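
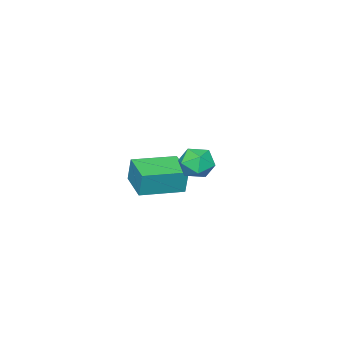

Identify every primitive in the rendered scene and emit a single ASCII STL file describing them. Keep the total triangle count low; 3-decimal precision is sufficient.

solid 
facet normal -0.498 -0.857 0.135
outer loop
vertex -2.116 -2.106 0.598
vertex -3.616 -1.255 0.466
vertex -2.117 -2.267 -0.43
endloop
endfacet
facet normal 0.867 -0.493 0.076
outer loop
vertex -1.464 -1.145 -0.606
vertex -2.116 -2.106 0.598
vertex -2.117 -2.267 -0.43
endloop
endfacet
facet normal -0.498 -0.857 0.135
outer loop
vertex -2.117 -2.267 -0.43
vertex -3.616 -1.255 0.466
vertex -3.617 -1.416 -0.562
endloop
endfacet
facet normal -0.001 -0.155 -0.988
outer loop
vertex -3.617 -1.416 -0.562
vertex -1.464 -1.145 -0.606
vertex -2.117 -2.267 -0.43
endloop
endfacet
facet normal 0.001 0.155 0.988
outer loop
vertex -2.116 -2.106 0.598
vertex -2.963 -0.133 0.29
vertex -3.616 -1.255 0.466
endloop
endfacet
facet normal 0.867 -0.493 0.076
outer loop
vertex -1.463 -0.984 0.422
vertex -2.116 -2.106 0.598
vertex -1.464 -1.145 -0.606
endloop
endfacet
facet normal 0.001 0.155 0.988
outer loop
vertex -1.463 -0.984 0.422
vertex -2.963 -0.133 0.29
vertex -2.116 -2.106 0.598
endloop
endfacet
facet normal -0.867 0.493 -0.076
outer loop
vertex -3.616 -1.255 0.466
vertex -2.963 -0.133 0.29
vertex -3.617 -1.416 -0.562
endloop
endfacet
facet normal -0.001 -0.155 -0.988
outer loop
vertex -2.964 -0.294 -0.738
vertex -1.464 -1.145 -0.606
vertex -3.617 -1.416 -0.562
endloop
endfacet
facet normal -0.867 0.493 -0.076
outer loop
vertex -3.617 -1.416 -0.562
vertex -2.963 -0.133 0.29
vertex -2.964 -0.294 -0.738
endloop
endfacet
facet normal 0.498 0.857 -0.135
outer loop
vertex -2.964 -0.294 -0.738
vertex -1.463 -0.984 0.422
vertex -1.464 -1.145 -0.606
endloop
endfacet
facet normal 0.498 0.857 -0.135
outer loop
vertex -2.963 -0.133 0.29
vertex -1.463 -0.984 0.422
vertex -2.964 -0.294 -0.738
endloop
endfacet
facet normal -0.071 0.128 0.989
outer loop
vertex 0.33 3.176 3.551
vertex -0.335 2.978 3.529
vertex 0.164 2.506 3.626
endloop
endfacet
facet normal 0.594 -0.057 0.803
outer loop
vertex 0.33 3.176 3.551
vertex 0.164 2.506 3.626
vertex 0.709 2.688 3.236
endloop
endfacet
facet normal 0.836 0.429 0.341
outer loop
vertex 0.33 3.176 3.551
vertex 0.709 2.688 3.236
vertex 0.547 3.272 2.899
endloop
endfacet
facet normal 0.323 0.915 0.242
outer loop
vertex 0.33 3.176 3.551
vertex 0.547 3.272 2.899
vertex -0.099 3.452 3.08
endloop
endfacet
facet normal -0.238 0.728 0.643
outer loop
vertex 0.33 3.176 3.551
vertex -0.099 3.452 3.08
vertex -0.335 2.978 3.529
endloop
endfacet
facet normal 0.562 -0.684 0.466
outer loop
vertex 0.709 2.688 3.236
vertex 0.164 2.506 3.626
vertex 0.279 2.188 3.02
endloop
endfacet
facet normal -0.514 -0.385 0.767
outer loop
vertex 0.164 2.506 3.626
vertex -0.335 2.978 3.529
vertex -0.367 2.368 3.201
endloop
endfacet
facet normal -0.784 0.585 0.206
outer loop
vertex -0.335 2.978 3.529
vertex -0.099 3.452 3.08
vertex -0.529 2.952 2.864
endloop
endfacet
facet normal 0.123 0.888 -0.443
outer loop
vertex -0.099 3.452 3.08
vertex 0.547 3.272 2.899
vertex 0.016 3.134 2.474
endloop
endfacet
facet normal 0.954 0.102 -0.282
outer loop
vertex 0.547 3.272 2.899
vertex 0.709 2.688 3.236
vertex 0.515 2.662 2.571
endloop
endfacet
facet normal -0.323 -0.915 -0.242
outer loop
vertex -0.15 2.464 2.549
vertex 0.279 2.188 3.02
vertex -0.367 2.368 3.201
endloop
endfacet
facet normal -0.836 -0.429 -0.341
outer loop
vertex -0.15 2.464 2.549
vertex -0.367 2.368 3.201
vertex -0.529 2.952 2.864
endloop
endfacet
facet normal -0.594 0.057 -0.803
outer loop
vertex -0.15 2.464 2.549
vertex -0.529 2.952 2.864
vertex 0.016 3.134 2.474
endloop
endfacet
facet normal 0.071 -0.128 -0.989
outer loop
vertex -0.15 2.464 2.549
vertex 0.016 3.134 2.474
vertex 0.515 2.662 2.571
endloop
endfacet
facet normal 0.238 -0.728 -0.643
outer loop
vertex -0.15 2.464 2.549
vertex 0.515 2.662 2.571
vertex 0.279 2.188 3.02
endloop
endfacet
facet normal -0.123 -0.888 0.443
outer loop
vertex -0.367 2.368 3.201
vertex 0.279 2.188 3.02
vertex 0.164 2.506 3.626
endloop
endfacet
facet normal -0.954 -0.102 0.282
outer loop
vertex -0.529 2.952 2.864
vertex -0.367 2.368 3.201
vertex -0.335 2.978 3.529
endloop
endfacet
facet normal -0.562 0.684 -0.466
outer loop
vertex 0.016 3.134 2.474
vertex -0.529 2.952 2.864
vertex -0.099 3.452 3.08
endloop
endfacet
facet normal 0.514 0.385 -0.767
outer loop
vertex 0.515 2.662 2.571
vertex 0.016 3.134 2.474
vertex 0.547 3.272 2.899
endloop
endfacet
facet normal 0.784 -0.585 -0.206
outer loop
vertex 0.279 2.188 3.02
vertex 0.515 2.662 2.571
vertex 0.709 2.688 3.236
endloop
endfacet

endsolid


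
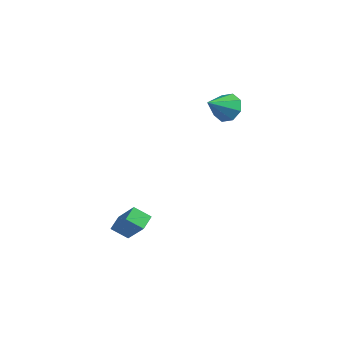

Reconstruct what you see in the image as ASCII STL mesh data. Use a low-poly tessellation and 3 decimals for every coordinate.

solid 
facet normal -0.649 0.120 -0.751
outer loop
vertex 0.459 -2.348 -3.804
vertex 0.215 -1.498 -3.457
vertex 1.246 -1.875 -4.409
endloop
endfacet
facet normal 0.257 -0.895 -0.365
outer loop
vertex 2.585 -2.122 -2.863
vertex 0.459 -2.348 -3.804
vertex 1.246 -1.875 -4.409
endloop
endfacet
facet normal -0.649 0.121 -0.751
outer loop
vertex 1.246 -1.875 -4.409
vertex 0.215 -1.498 -3.457
vertex 1.003 -1.025 -4.062
endloop
endfacet
facet normal 0.715 0.429 -0.551
outer loop
vertex 1.003 -1.025 -4.062
vertex 2.585 -2.122 -2.863
vertex 1.246 -1.875 -4.409
endloop
endfacet
facet normal -0.715 -0.430 0.551
outer loop
vertex 0.459 -2.348 -3.804
vertex 1.554 -1.745 -1.911
vertex 0.215 -1.498 -3.457
endloop
endfacet
facet normal 0.257 -0.895 -0.365
outer loop
vertex 1.797 -2.595 -2.258
vertex 0.459 -2.348 -3.804
vertex 2.585 -2.122 -2.863
endloop
endfacet
facet normal -0.716 -0.429 0.551
outer loop
vertex 1.797 -2.595 -2.258
vertex 1.554 -1.745 -1.911
vertex 0.459 -2.348 -3.804
endloop
endfacet
facet normal -0.257 0.895 0.365
outer loop
vertex 0.215 -1.498 -3.457
vertex 1.554 -1.745 -1.911
vertex 1.003 -1.025 -4.062
endloop
endfacet
facet normal 0.715 0.430 -0.551
outer loop
vertex 2.341 -1.272 -2.516
vertex 2.585 -2.122 -2.863
vertex 1.003 -1.025 -4.062
endloop
endfacet
facet normal -0.257 0.895 0.365
outer loop
vertex 1.003 -1.025 -4.062
vertex 1.554 -1.745 -1.911
vertex 2.341 -1.272 -2.516
endloop
endfacet
facet normal 0.649 -0.120 0.751
outer loop
vertex 2.341 -1.272 -2.516
vertex 1.797 -2.595 -2.258
vertex 2.585 -2.122 -2.863
endloop
endfacet
facet normal 0.650 -0.121 0.751
outer loop
vertex 1.554 -1.745 -1.911
vertex 1.797 -2.595 -2.258
vertex 2.341 -1.272 -2.516
endloop
endfacet
facet normal 0.108 0.817 -0.566
outer loop
vertex 3.293 4.525 3.931
vertex 2.702 4.156 3.285
vertex 2.599 4.703 4.055
endloop
endfacet
facet normal 0.196 0.083 0.977
outer loop
vertex 3.293 4.525 3.931
vertex 2.599 4.703 4.055
vertex 2.518 2.784 4.235
endloop
endfacet
facet normal 0.111 0.817 -0.566
outer loop
vertex 2.599 4.703 4.055
vertex 2.702 4.156 3.285
vertex 1.966 4.562 3.727
endloop
endfacet
facet normal -0.475 0.102 0.874
outer loop
vertex 2.599 4.703 4.055
vertex 1.966 4.562 3.727
vertex 2.518 2.784 4.235
endloop
endfacet
facet normal 0.110 0.817 -0.566
outer loop
vertex 1.966 4.562 3.727
vertex 2.702 4.156 3.285
vertex 1.763 4.183 3.141
endloop
endfacet
facet normal -0.896 -0.160 0.414
outer loop
vertex 1.966 4.562 3.727
vertex 1.763 4.183 3.141
vertex 2.518 2.784 4.235
endloop
endfacet
facet normal 0.110 0.817 -0.566
outer loop
vertex 1.763 4.183 3.141
vertex 2.702 4.156 3.285
vertex 2.111 3.788 2.639
endloop
endfacet
facet normal -0.823 -0.551 -0.137
outer loop
vertex 1.763 4.183 3.141
vertex 2.111 3.788 2.639
vertex 2.518 2.784 4.235
endloop
endfacet
facet normal 0.109 0.818 -0.565
outer loop
vertex 2.111 3.788 2.639
vertex 2.702 4.156 3.285
vertex 2.805 3.61 2.515
endloop
endfacet
facet normal -0.297 -0.841 -0.453
outer loop
vertex 2.111 3.788 2.639
vertex 2.805 3.61 2.515
vertex 2.518 2.784 4.235
endloop
endfacet
facet normal 0.110 0.818 -0.565
outer loop
vertex 2.805 3.61 2.515
vertex 2.702 4.156 3.285
vertex 3.438 3.751 2.842
endloop
endfacet
facet normal 0.372 -0.859 -0.351
outer loop
vertex 2.805 3.61 2.515
vertex 3.438 3.751 2.842
vertex 2.518 2.784 4.235
endloop
endfacet
facet normal 0.109 0.817 -0.566
outer loop
vertex 3.438 3.751 2.842
vertex 2.702 4.156 3.285
vertex 3.641 4.13 3.429
endloop
endfacet
facet normal 0.795 -0.597 0.111
outer loop
vertex 3.438 3.751 2.842
vertex 3.641 4.13 3.429
vertex 2.518 2.784 4.235
endloop
endfacet
facet normal 0.110 0.817 -0.567
outer loop
vertex 3.641 4.13 3.429
vertex 2.702 4.156 3.285
vertex 3.293 4.525 3.931
endloop
endfacet
facet normal 0.721 -0.205 0.662
outer loop
vertex 3.641 4.13 3.429
vertex 3.293 4.525 3.931
vertex 2.518 2.784 4.235
endloop
endfacet

endsolid


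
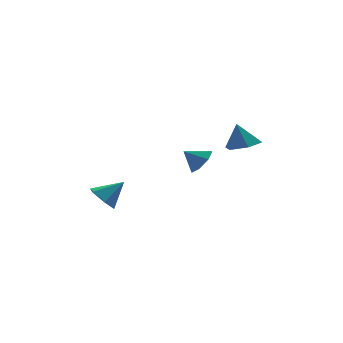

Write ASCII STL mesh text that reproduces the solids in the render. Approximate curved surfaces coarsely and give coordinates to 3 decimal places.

solid 
facet normal -0.759 -0.011 -0.651
outer loop
vertex -3.4 2.474 -3.059
vertex -3.815 3.102 -2.585
vertex -3.258 3.334 -3.239
endloop
endfacet
facet normal 0.909 -0.224 -0.351
outer loop
vertex -3.4 2.474 -3.059
vertex -3.258 3.334 -3.239
vertex -2.685 3.118 -1.615
endloop
endfacet
facet normal -0.759 -0.011 -0.651
outer loop
vertex -3.258 3.334 -3.239
vertex -3.815 3.102 -2.585
vertex -3.673 3.962 -2.765
endloop
endfacet
facet normal 0.752 0.634 -0.181
outer loop
vertex -3.258 3.334 -3.239
vertex -3.673 3.962 -2.765
vertex -2.685 3.118 -1.615
endloop
endfacet
facet normal -0.759 -0.011 -0.651
outer loop
vertex -3.673 3.962 -2.765
vertex -3.815 3.102 -2.585
vertex -4.231 3.731 -2.111
endloop
endfacet
facet normal 0.192 0.863 0.468
outer loop
vertex -3.673 3.962 -2.765
vertex -4.231 3.731 -2.111
vertex -2.685 3.118 -1.615
endloop
endfacet
facet normal -0.759 -0.011 -0.651
outer loop
vertex -4.231 3.731 -2.111
vertex -3.815 3.102 -2.585
vertex -4.373 2.871 -1.931
endloop
endfacet
facet normal -0.212 0.234 0.949
outer loop
vertex -4.231 3.731 -2.111
vertex -4.373 2.871 -1.931
vertex -2.685 3.118 -1.615
endloop
endfacet
facet normal -0.759 -0.010 -0.651
outer loop
vertex -4.373 2.871 -1.931
vertex -3.815 3.102 -2.585
vertex -3.958 2.243 -2.405
endloop
endfacet
facet normal -0.055 -0.624 0.779
outer loop
vertex -4.373 2.871 -1.931
vertex -3.958 2.243 -2.405
vertex -2.685 3.118 -1.615
endloop
endfacet
facet normal -0.759 -0.010 -0.651
outer loop
vertex -3.958 2.243 -2.405
vertex -3.815 3.102 -2.585
vertex -3.4 2.474 -3.059
endloop
endfacet
facet normal 0.506 -0.853 0.130
outer loop
vertex -3.958 2.243 -2.405
vertex -3.4 2.474 -3.059
vertex -2.685 3.118 -1.615
endloop
endfacet
facet normal 0.739 -0.272 -0.617
outer loop
vertex 1.706 3.225 -0.176
vertex 1.17 2.689 -0.582
vertex 1.332 3.516 -0.752
endloop
endfacet
facet normal -0.053 0.877 0.478
outer loop
vertex 1.706 3.225 -0.176
vertex 1.332 3.516 -0.752
vertex 0.35 2.991 0.102
endloop
endfacet
facet normal 0.739 -0.271 -0.616
outer loop
vertex 1.332 3.516 -0.752
vertex 1.17 2.689 -0.582
vertex 0.836 3.185 -1.201
endloop
endfacet
facet normal -0.513 0.856 -0.064
outer loop
vertex 1.332 3.516 -0.752
vertex 0.836 3.185 -1.201
vertex 0.35 2.991 0.102
endloop
endfacet
facet normal 0.739 -0.272 -0.616
outer loop
vertex 0.836 3.185 -1.201
vertex 1.17 2.689 -0.582
vertex 0.592 2.48 -1.183
endloop
endfacet
facet normal -0.906 0.306 -0.292
outer loop
vertex 0.836 3.185 -1.201
vertex 0.592 2.48 -1.183
vertex 0.35 2.991 0.102
endloop
endfacet
facet normal 0.739 -0.273 -0.616
outer loop
vertex 0.592 2.48 -1.183
vertex 1.17 2.689 -0.582
vertex 0.782 1.933 -0.713
endloop
endfacet
facet normal -0.934 -0.355 -0.035
outer loop
vertex 0.592 2.48 -1.183
vertex 0.782 1.933 -0.713
vertex 0.35 2.991 0.102
endloop
endfacet
facet normal 0.738 -0.272 -0.617
outer loop
vertex 0.782 1.933 -0.713
vertex 1.17 2.689 -0.582
vertex 1.265 1.955 -0.145
endloop
endfacet
facet normal -0.577 -0.633 0.516
outer loop
vertex 0.782 1.933 -0.713
vertex 1.265 1.955 -0.145
vertex 0.35 2.991 0.102
endloop
endfacet
facet normal 0.739 -0.271 -0.616
outer loop
vertex 1.265 1.955 -0.145
vertex 1.17 2.689 -0.582
vertex 1.676 2.53 0.095
endloop
endfacet
facet normal -0.106 -0.318 0.942
outer loop
vertex 1.265 1.955 -0.145
vertex 1.676 2.53 0.095
vertex 0.35 2.991 0.102
endloop
endfacet
facet normal 0.739 -0.272 -0.616
outer loop
vertex 1.676 2.53 0.095
vertex 1.17 2.689 -0.582
vertex 1.706 3.225 -0.176
endloop
endfacet
facet normal 0.128 0.355 0.926
outer loop
vertex 1.676 2.53 0.095
vertex 1.706 3.225 -0.176
vertex 0.35 2.991 0.102
endloop
endfacet
facet normal 0.178 -0.263 -0.948
outer loop
vertex 3.785 1.864 0.875
vertex 2.912 1.47 0.82
vertex 3.037 2.393 0.588
endloop
endfacet
facet normal 0.422 0.814 0.401
outer loop
vertex 3.785 1.864 0.875
vertex 3.037 2.393 0.588
vertex 2.668 1.83 2.12
endloop
endfacet
facet normal 0.177 -0.262 -0.949
outer loop
vertex 3.037 2.393 0.588
vertex 2.912 1.47 0.82
vertex 2.164 1.999 0.534
endloop
endfacet
facet normal -0.412 0.883 0.225
outer loop
vertex 3.037 2.393 0.588
vertex 2.164 1.999 0.534
vertex 2.668 1.83 2.12
endloop
endfacet
facet normal 0.177 -0.263 -0.949
outer loop
vertex 2.164 1.999 0.534
vertex 2.912 1.47 0.82
vertex 2.038 1.076 0.766
endloop
endfacet
facet normal -0.926 0.206 0.316
outer loop
vertex 2.164 1.999 0.534
vertex 2.038 1.076 0.766
vertex 2.668 1.83 2.12
endloop
endfacet
facet normal 0.177 -0.263 -0.948
outer loop
vertex 2.038 1.076 0.766
vertex 2.912 1.47 0.82
vertex 2.787 0.547 1.053
endloop
endfacet
facet normal -0.606 -0.541 0.583
outer loop
vertex 2.038 1.076 0.766
vertex 2.787 0.547 1.053
vertex 2.668 1.83 2.12
endloop
endfacet
facet normal 0.178 -0.263 -0.948
outer loop
vertex 2.787 0.547 1.053
vertex 2.912 1.47 0.82
vertex 3.66 0.941 1.107
endloop
endfacet
facet normal 0.228 -0.610 0.759
outer loop
vertex 2.787 0.547 1.053
vertex 3.66 0.941 1.107
vertex 2.668 1.83 2.12
endloop
endfacet
facet normal 0.178 -0.263 -0.948
outer loop
vertex 3.66 0.941 1.107
vertex 2.912 1.47 0.82
vertex 3.785 1.864 0.875
endloop
endfacet
facet normal 0.742 0.067 0.667
outer loop
vertex 3.66 0.941 1.107
vertex 3.785 1.864 0.875
vertex 2.668 1.83 2.12
endloop
endfacet

endsolid


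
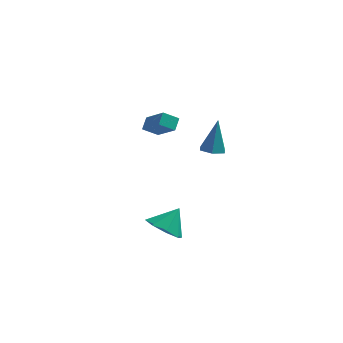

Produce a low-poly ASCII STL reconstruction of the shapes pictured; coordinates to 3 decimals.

solid 
facet normal -0.090 -0.287 -0.954
outer loop
vertex 4.116 0.581 0.85
vertex 3.563 0.172 1.025
vertex 3.458 0.847 0.832
endloop
endfacet
facet normal 0.375 0.927 0.003
outer loop
vertex 4.116 0.581 0.85
vertex 3.458 0.847 0.832
vertex 3.737 0.728 2.875
endloop
endfacet
facet normal -0.090 -0.287 -0.954
outer loop
vertex 3.458 0.847 0.832
vertex 3.563 0.172 1.025
vertex 2.905 0.438 1.007
endloop
endfacet
facet normal -0.564 0.816 0.125
outer loop
vertex 3.458 0.847 0.832
vertex 2.905 0.438 1.007
vertex 3.737 0.728 2.875
endloop
endfacet
facet normal -0.090 -0.287 -0.954
outer loop
vertex 2.905 0.438 1.007
vertex 3.563 0.172 1.025
vertex 3.01 -0.237 1.2
endloop
endfacet
facet normal -0.912 -0.025 0.410
outer loop
vertex 2.905 0.438 1.007
vertex 3.01 -0.237 1.2
vertex 3.737 0.728 2.875
endloop
endfacet
facet normal -0.090 -0.287 -0.954
outer loop
vertex 3.01 -0.237 1.2
vertex 3.563 0.172 1.025
vertex 3.668 -0.503 1.218
endloop
endfacet
facet normal -0.320 -0.754 0.573
outer loop
vertex 3.01 -0.237 1.2
vertex 3.668 -0.503 1.218
vertex 3.737 0.728 2.875
endloop
endfacet
facet normal -0.090 -0.287 -0.954
outer loop
vertex 3.668 -0.503 1.218
vertex 3.563 0.172 1.025
vertex 4.221 -0.094 1.043
endloop
endfacet
facet normal 0.618 -0.643 0.452
outer loop
vertex 3.668 -0.503 1.218
vertex 4.221 -0.094 1.043
vertex 3.737 0.728 2.875
endloop
endfacet
facet normal -0.090 -0.287 -0.954
outer loop
vertex 4.221 -0.094 1.043
vertex 3.563 0.172 1.025
vertex 4.116 0.581 0.85
endloop
endfacet
facet normal 0.966 0.198 0.166
outer loop
vertex 4.221 -0.094 1.043
vertex 4.116 0.581 0.85
vertex 3.737 0.728 2.875
endloop
endfacet
facet normal -0.443 -0.493 -0.748
outer loop
vertex 2.246 -2.856 -3.159
vertex 1.828 -3.538 -2.462
vertex 1.52 -2.616 -2.887
endloop
endfacet
facet normal 0.295 0.954 -0.056
outer loop
vertex 2.246 -2.856 -3.159
vertex 1.52 -2.616 -2.887
vertex 2.472 -2.822 -1.378
endloop
endfacet
facet normal -0.444 -0.493 -0.748
outer loop
vertex 1.52 -2.616 -2.887
vertex 1.828 -3.538 -2.462
vertex 0.975 -2.916 -2.366
endloop
endfacet
facet normal -0.243 0.929 0.280
outer loop
vertex 1.52 -2.616 -2.887
vertex 0.975 -2.916 -2.366
vertex 2.472 -2.822 -1.378
endloop
endfacet
facet normal -0.444 -0.493 -0.748
outer loop
vertex 0.975 -2.916 -2.366
vertex 1.828 -3.538 -2.462
vertex 0.93 -3.58 -1.902
endloop
endfacet
facet normal -0.493 0.521 0.697
outer loop
vertex 0.975 -2.916 -2.366
vertex 0.93 -3.58 -1.902
vertex 2.472 -2.822 -1.378
endloop
endfacet
facet normal -0.444 -0.493 -0.748
outer loop
vertex 0.93 -3.58 -1.902
vertex 1.828 -3.538 -2.462
vertex 1.411 -4.219 -1.766
endloop
endfacet
facet normal -0.308 -0.030 0.951
outer loop
vertex 0.93 -3.58 -1.902
vertex 1.411 -4.219 -1.766
vertex 2.472 -2.822 -1.378
endloop
endfacet
facet normal -0.444 -0.493 -0.748
outer loop
vertex 1.411 -4.219 -1.766
vertex 1.828 -3.538 -2.462
vertex 2.136 -4.459 -2.038
endloop
endfacet
facet normal 0.202 -0.402 0.893
outer loop
vertex 1.411 -4.219 -1.766
vertex 2.136 -4.459 -2.038
vertex 2.472 -2.822 -1.378
endloop
endfacet
facet normal -0.443 -0.493 -0.749
outer loop
vertex 2.136 -4.459 -2.038
vertex 1.828 -3.538 -2.462
vertex 2.682 -4.159 -2.559
endloop
endfacet
facet normal 0.739 -0.377 0.558
outer loop
vertex 2.136 -4.459 -2.038
vertex 2.682 -4.159 -2.559
vertex 2.472 -2.822 -1.378
endloop
endfacet
facet normal -0.444 -0.493 -0.749
outer loop
vertex 2.682 -4.159 -2.559
vertex 1.828 -3.538 -2.462
vertex 2.727 -3.495 -3.023
endloop
endfacet
facet normal 0.990 0.031 0.141
outer loop
vertex 2.682 -4.159 -2.559
vertex 2.727 -3.495 -3.023
vertex 2.472 -2.822 -1.378
endloop
endfacet
facet normal -0.443 -0.493 -0.748
outer loop
vertex 2.727 -3.495 -3.023
vertex 1.828 -3.538 -2.462
vertex 2.246 -2.856 -3.159
endloop
endfacet
facet normal 0.805 0.582 -0.113
outer loop
vertex 2.727 -3.495 -3.023
vertex 2.246 -2.856 -3.159
vertex 2.472 -2.822 -1.378
endloop
endfacet
facet normal -0.596 0.530 -0.603
outer loop
vertex -0.581 2.936 0.294
vertex -0.494 3.589 0.782
vertex 0.191 3.217 -0.221
endloop
endfacet
facet normal -0.107 -0.797 -0.595
outer loop
vertex 1.274 2.251 0.878
vertex -0.581 2.936 0.294
vertex 0.191 3.217 -0.221
endloop
endfacet
facet normal -0.594 0.532 -0.603
outer loop
vertex 0.191 3.217 -0.221
vertex -0.494 3.589 0.782
vertex 0.279 3.87 0.268
endloop
endfacet
facet normal 0.797 0.290 -0.530
outer loop
vertex 0.279 3.87 0.268
vertex 1.274 2.251 0.878
vertex 0.191 3.217 -0.221
endloop
endfacet
facet normal -0.797 -0.290 0.530
outer loop
vertex -0.581 2.936 0.294
vertex 0.589 2.623 1.881
vertex -0.494 3.589 0.782
endloop
endfacet
facet normal -0.107 -0.796 -0.596
outer loop
vertex 0.501 1.97 1.392
vertex -0.581 2.936 0.294
vertex 1.274 2.251 0.878
endloop
endfacet
facet normal -0.797 -0.290 0.530
outer loop
vertex 0.501 1.97 1.392
vertex 0.589 2.623 1.881
vertex -0.581 2.936 0.294
endloop
endfacet
facet normal 0.106 0.796 0.595
outer loop
vertex -0.494 3.589 0.782
vertex 0.589 2.623 1.881
vertex 0.279 3.87 0.268
endloop
endfacet
facet normal 0.797 0.290 -0.530
outer loop
vertex 1.361 2.904 1.366
vertex 1.274 2.251 0.878
vertex 0.279 3.87 0.268
endloop
endfacet
facet normal 0.107 0.796 0.595
outer loop
vertex 0.279 3.87 0.268
vertex 0.589 2.623 1.881
vertex 1.361 2.904 1.366
endloop
endfacet
facet normal 0.595 -0.531 0.604
outer loop
vertex 1.361 2.904 1.366
vertex 0.501 1.97 1.392
vertex 1.274 2.251 0.878
endloop
endfacet
facet normal 0.595 -0.531 0.603
outer loop
vertex 0.589 2.623 1.881
vertex 0.501 1.97 1.392
vertex 1.361 2.904 1.366
endloop
endfacet

endsolid


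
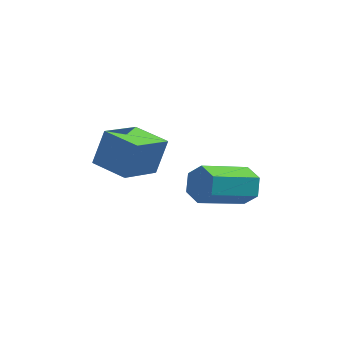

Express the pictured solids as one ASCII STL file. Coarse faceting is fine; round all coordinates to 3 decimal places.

solid 
facet normal 0.730 0.540 -0.419
outer loop
vertex 2.599 -0.619 -2.395
vertex 2.173 -0.456 -2.927
vertex 2.196 -0.047 -2.36
endloop
endfacet
facet normal 0.368 0.204 0.907
outer loop
vertex 2.599 -0.619 -2.395
vertex 2.196 -0.047 -2.36
vertex 1.212 -1.646 -1.601
endloop
endfacet
facet normal 0.369 0.203 0.907
outer loop
vertex 1.212 -1.646 -1.601
vertex 2.196 -0.047 -2.36
vertex 0.809 -1.075 -1.565
endloop
endfacet
facet normal -0.730 -0.541 0.418
outer loop
vertex 1.212 -1.646 -1.601
vertex 0.809 -1.075 -1.565
vertex 0.787 -1.484 -2.133
endloop
endfacet
facet normal 0.730 0.540 -0.419
outer loop
vertex 2.196 -0.047 -2.36
vertex 2.173 -0.456 -2.927
vertex 1.771 0.115 -2.892
endloop
endfacet
facet normal -0.314 0.809 0.497
outer loop
vertex 2.196 -0.047 -2.36
vertex 1.771 0.115 -2.892
vertex 0.809 -1.075 -1.565
endloop
endfacet
facet normal -0.313 0.809 0.498
outer loop
vertex 0.809 -1.075 -1.565
vertex 1.771 0.115 -2.892
vertex 0.384 -0.912 -2.097
endloop
endfacet
facet normal -0.730 -0.541 0.418
outer loop
vertex 0.809 -1.075 -1.565
vertex 0.384 -0.912 -2.097
vertex 0.787 -1.484 -2.133
endloop
endfacet
facet normal 0.730 0.540 -0.419
outer loop
vertex 1.771 0.115 -2.892
vertex 2.173 -0.456 -2.927
vertex 1.748 -0.294 -3.459
endloop
endfacet
facet normal -0.683 0.605 -0.409
outer loop
vertex 1.771 0.115 -2.892
vertex 1.748 -0.294 -3.459
vertex 0.384 -0.912 -2.097
endloop
endfacet
facet normal -0.683 0.606 -0.409
outer loop
vertex 0.384 -0.912 -2.097
vertex 1.748 -0.294 -3.459
vertex 0.361 -1.321 -2.665
endloop
endfacet
facet normal -0.730 -0.540 0.419
outer loop
vertex 0.384 -0.912 -2.097
vertex 0.361 -1.321 -2.665
vertex 0.787 -1.484 -2.133
endloop
endfacet
facet normal 0.730 0.541 -0.418
outer loop
vertex 1.748 -0.294 -3.459
vertex 2.173 -0.456 -2.927
vertex 2.151 -0.865 -3.495
endloop
endfacet
facet normal -0.369 -0.203 -0.907
outer loop
vertex 1.748 -0.294 -3.459
vertex 2.151 -0.865 -3.495
vertex 0.361 -1.321 -2.665
endloop
endfacet
facet normal -0.369 -0.204 -0.907
outer loop
vertex 0.361 -1.321 -2.665
vertex 2.151 -0.865 -3.495
vertex 0.764 -1.893 -2.7
endloop
endfacet
facet normal -0.730 -0.540 0.419
outer loop
vertex 0.361 -1.321 -2.665
vertex 0.764 -1.893 -2.7
vertex 0.787 -1.484 -2.133
endloop
endfacet
facet normal 0.730 0.541 -0.418
outer loop
vertex 2.151 -0.865 -3.495
vertex 2.173 -0.456 -2.927
vertex 2.576 -1.028 -2.963
endloop
endfacet
facet normal 0.314 -0.808 -0.498
outer loop
vertex 2.151 -0.865 -3.495
vertex 2.576 -1.028 -2.963
vertex 0.764 -1.893 -2.7
endloop
endfacet
facet normal 0.314 -0.809 -0.497
outer loop
vertex 0.764 -1.893 -2.7
vertex 2.576 -1.028 -2.963
vertex 1.189 -2.055 -2.168
endloop
endfacet
facet normal -0.730 -0.540 0.419
outer loop
vertex 0.764 -1.893 -2.7
vertex 1.189 -2.055 -2.168
vertex 0.787 -1.484 -2.133
endloop
endfacet
facet normal 0.730 0.540 -0.419
outer loop
vertex 2.576 -1.028 -2.963
vertex 2.173 -0.456 -2.927
vertex 2.599 -0.619 -2.395
endloop
endfacet
facet normal 0.683 -0.606 0.409
outer loop
vertex 2.576 -1.028 -2.963
vertex 2.599 -0.619 -2.395
vertex 1.189 -2.055 -2.168
endloop
endfacet
facet normal 0.683 -0.606 0.409
outer loop
vertex 1.189 -2.055 -2.168
vertex 2.599 -0.619 -2.395
vertex 1.212 -1.646 -1.601
endloop
endfacet
facet normal -0.730 -0.540 0.419
outer loop
vertex 1.189 -2.055 -2.168
vertex 1.212 -1.646 -1.601
vertex 0.787 -1.484 -2.133
endloop
endfacet
facet normal -0.822 0.569 0.028
outer loop
vertex -2.314 -0.114 -0.863
vertex -1.468 1.144 -1.563
vertex -2.662 -0.557 -2.079
endloop
endfacet
facet normal -0.506 -0.753 0.419
outer loop
vertex -1.552 -1.324 -2.117
vertex -2.314 -0.114 -0.863
vertex -2.662 -0.557 -2.079
endloop
endfacet
facet normal -0.822 0.569 0.028
outer loop
vertex -2.662 -0.557 -2.079
vertex -1.468 1.144 -1.563
vertex -1.816 0.701 -2.779
endloop
endfacet
facet normal -0.259 -0.330 -0.907
outer loop
vertex -1.816 0.701 -2.779
vertex -1.552 -1.324 -2.117
vertex -2.662 -0.557 -2.079
endloop
endfacet
facet normal 0.259 0.330 0.907
outer loop
vertex -2.314 -0.114 -0.863
vertex -0.358 0.377 -1.601
vertex -1.468 1.144 -1.563
endloop
endfacet
facet normal -0.506 -0.753 0.419
outer loop
vertex -1.204 -0.881 -0.901
vertex -2.314 -0.114 -0.863
vertex -1.552 -1.324 -2.117
endloop
endfacet
facet normal 0.259 0.330 0.907
outer loop
vertex -1.204 -0.881 -0.901
vertex -0.358 0.377 -1.601
vertex -2.314 -0.114 -0.863
endloop
endfacet
facet normal 0.506 0.753 -0.419
outer loop
vertex -1.468 1.144 -1.563
vertex -0.358 0.377 -1.601
vertex -1.816 0.701 -2.779
endloop
endfacet
facet normal -0.259 -0.330 -0.907
outer loop
vertex -0.706 -0.066 -2.817
vertex -1.552 -1.324 -2.117
vertex -1.816 0.701 -2.779
endloop
endfacet
facet normal 0.506 0.753 -0.419
outer loop
vertex -1.816 0.701 -2.779
vertex -0.358 0.377 -1.601
vertex -0.706 -0.066 -2.817
endloop
endfacet
facet normal 0.822 -0.569 -0.028
outer loop
vertex -0.706 -0.066 -2.817
vertex -1.204 -0.881 -0.901
vertex -1.552 -1.324 -2.117
endloop
endfacet
facet normal 0.822 -0.569 -0.028
outer loop
vertex -0.358 0.377 -1.601
vertex -1.204 -0.881 -0.901
vertex -0.706 -0.066 -2.817
endloop
endfacet

endsolid


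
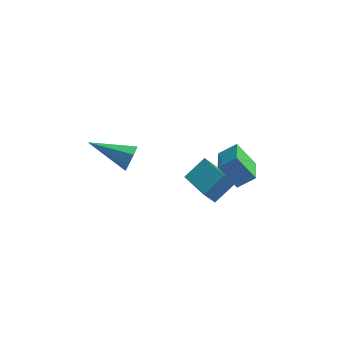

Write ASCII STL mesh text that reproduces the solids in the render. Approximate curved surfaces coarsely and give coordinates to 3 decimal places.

solid 
facet normal -0.503 -0.248 0.828
outer loop
vertex 1.459 2.486 -0.54
vertex 0.322 3.824 -0.831
vertex 0.65 1.636 -1.286
endloop
endfacet
facet normal 0.639 -0.752 0.164
outer loop
vertex 1.138 1.876 -2.089
vertex 1.459 2.486 -0.54
vertex 0.65 1.636 -1.286
endloop
endfacet
facet normal -0.503 -0.248 0.828
outer loop
vertex 0.65 1.636 -1.286
vertex 0.322 3.824 -0.831
vertex -0.487 2.974 -1.577
endloop
endfacet
facet normal -0.582 -0.611 -0.536
outer loop
vertex -0.487 2.974 -1.577
vertex 1.138 1.876 -2.089
vertex 0.65 1.636 -1.286
endloop
endfacet
facet normal 0.582 0.611 0.536
outer loop
vertex 1.459 2.486 -0.54
vertex 0.81 4.064 -1.634
vertex 0.322 3.824 -0.831
endloop
endfacet
facet normal 0.639 -0.752 0.164
outer loop
vertex 1.947 2.726 -1.343
vertex 1.459 2.486 -0.54
vertex 1.138 1.876 -2.089
endloop
endfacet
facet normal 0.582 0.611 0.536
outer loop
vertex 1.947 2.726 -1.343
vertex 0.81 4.064 -1.634
vertex 1.459 2.486 -0.54
endloop
endfacet
facet normal -0.639 0.752 -0.164
outer loop
vertex 0.322 3.824 -0.831
vertex 0.81 4.064 -1.634
vertex -0.487 2.974 -1.577
endloop
endfacet
facet normal -0.582 -0.611 -0.536
outer loop
vertex 0.001 3.214 -2.38
vertex 1.138 1.876 -2.089
vertex -0.487 2.974 -1.577
endloop
endfacet
facet normal -0.639 0.752 -0.164
outer loop
vertex -0.487 2.974 -1.577
vertex 0.81 4.064 -1.634
vertex 0.001 3.214 -2.38
endloop
endfacet
facet normal 0.503 0.248 -0.828
outer loop
vertex 0.001 3.214 -2.38
vertex 1.947 2.726 -1.343
vertex 1.138 1.876 -2.089
endloop
endfacet
facet normal 0.503 0.248 -0.828
outer loop
vertex 0.81 4.064 -1.634
vertex 1.947 2.726 -1.343
vertex 0.001 3.214 -2.38
endloop
endfacet
facet normal 0.953 -0.090 -0.290
outer loop
vertex -2.342 1.256 2.358
vertex -2.555 0.952 1.752
vertex -2.448 1.641 1.889
endloop
endfacet
facet normal -0.034 0.769 0.639
outer loop
vertex -2.342 1.256 2.358
vertex -2.448 1.641 1.889
vertex -4.585 1.148 2.368
endloop
endfacet
facet normal 0.953 -0.091 -0.289
outer loop
vertex -2.448 1.641 1.889
vertex -2.555 0.952 1.752
vertex -2.634 1.508 1.317
endloop
endfacet
facet normal -0.252 0.957 -0.141
outer loop
vertex -2.448 1.641 1.889
vertex -2.634 1.508 1.317
vertex -4.585 1.148 2.368
endloop
endfacet
facet normal 0.953 -0.091 -0.290
outer loop
vertex -2.634 1.508 1.317
vertex -2.555 0.952 1.752
vertex -2.761 0.956 1.073
endloop
endfacet
facet normal -0.487 0.444 -0.752
outer loop
vertex -2.634 1.508 1.317
vertex -2.761 0.956 1.073
vertex -4.585 1.148 2.368
endloop
endfacet
facet normal 0.953 -0.091 -0.290
outer loop
vertex -2.761 0.956 1.073
vertex -2.555 0.952 1.752
vertex -2.733 0.402 1.34
endloop
endfacet
facet normal -0.561 -0.382 -0.734
outer loop
vertex -2.761 0.956 1.073
vertex -2.733 0.402 1.34
vertex -4.585 1.148 2.368
endloop
endfacet
facet normal 0.953 -0.092 -0.289
outer loop
vertex -2.733 0.402 1.34
vertex -2.555 0.952 1.752
vertex -2.571 0.262 1.918
endloop
endfacet
facet normal -0.419 -0.902 -0.101
outer loop
vertex -2.733 0.402 1.34
vertex -2.571 0.262 1.918
vertex -4.585 1.148 2.368
endloop
endfacet
facet normal 0.953 -0.092 -0.289
outer loop
vertex -2.571 0.262 1.918
vertex -2.555 0.952 1.752
vertex -2.397 0.642 2.371
endloop
endfacet
facet normal -0.168 -0.723 0.671
outer loop
vertex -2.571 0.262 1.918
vertex -2.397 0.642 2.371
vertex -4.585 1.148 2.368
endloop
endfacet
facet normal 0.953 -0.091 -0.289
outer loop
vertex -2.397 0.642 2.371
vertex -2.555 0.952 1.752
vertex -2.342 1.256 2.358
endloop
endfacet
facet normal 0.003 0.021 1.000
outer loop
vertex -2.397 0.642 2.371
vertex -2.342 1.256 2.358
vertex -4.585 1.148 2.368
endloop
endfacet
facet normal -0.620 0.137 0.773
outer loop
vertex 2.184 1.075 2.537
vertex 2.01 2.383 2.166
vertex 1.387 0.801 1.946
endloop
endfacet
facet normal 0.127 -0.954 0.271
outer loop
vertex 2.31 0.597 0.794
vertex 2.184 1.075 2.537
vertex 1.387 0.801 1.946
endloop
endfacet
facet normal -0.620 0.137 0.772
outer loop
vertex 1.387 0.801 1.946
vertex 2.01 2.383 2.166
vertex 1.212 2.108 1.574
endloop
endfacet
facet normal -0.775 -0.267 -0.573
outer loop
vertex 1.212 2.108 1.574
vertex 2.31 0.597 0.794
vertex 1.387 0.801 1.946
endloop
endfacet
facet normal 0.775 0.266 0.574
outer loop
vertex 2.184 1.075 2.537
vertex 2.933 2.179 1.014
vertex 2.01 2.383 2.166
endloop
endfacet
facet normal 0.128 -0.954 0.271
outer loop
vertex 3.108 0.872 1.386
vertex 2.184 1.075 2.537
vertex 2.31 0.597 0.794
endloop
endfacet
facet normal 0.774 0.267 0.574
outer loop
vertex 3.108 0.872 1.386
vertex 2.933 2.179 1.014
vertex 2.184 1.075 2.537
endloop
endfacet
facet normal -0.128 0.954 -0.271
outer loop
vertex 2.01 2.383 2.166
vertex 2.933 2.179 1.014
vertex 1.212 2.108 1.574
endloop
endfacet
facet normal -0.774 -0.266 -0.575
outer loop
vertex 2.136 1.905 0.423
vertex 2.31 0.597 0.794
vertex 1.212 2.108 1.574
endloop
endfacet
facet normal -0.127 0.954 -0.271
outer loop
vertex 1.212 2.108 1.574
vertex 2.933 2.179 1.014
vertex 2.136 1.905 0.423
endloop
endfacet
facet normal 0.620 -0.137 -0.772
outer loop
vertex 2.136 1.905 0.423
vertex 3.108 0.872 1.386
vertex 2.31 0.597 0.794
endloop
endfacet
facet normal 0.620 -0.137 -0.773
outer loop
vertex 2.933 2.179 1.014
vertex 3.108 0.872 1.386
vertex 2.136 1.905 0.423
endloop
endfacet

endsolid


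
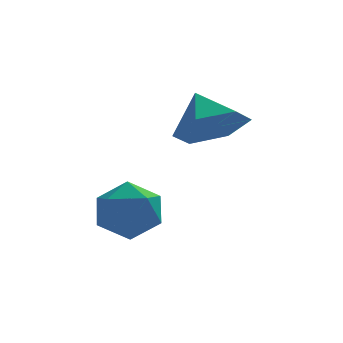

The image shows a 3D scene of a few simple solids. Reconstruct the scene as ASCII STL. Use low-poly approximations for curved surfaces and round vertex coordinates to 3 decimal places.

solid 
facet normal 0.413 0.662 0.625
outer loop
vertex -2.732 -2.925 -2.845
vertex -2.823 -3.461 -2.217
vertex -2.127 -3.467 -2.671
endloop
endfacet
facet normal 0.672 0.739 -0.035
outer loop
vertex -2.732 -2.925 -2.845
vertex -2.127 -3.467 -2.671
vertex -2.334 -3.316 -3.461
endloop
endfacet
facet normal 0.124 0.872 -0.473
outer loop
vertex -2.732 -2.925 -2.845
vertex -2.334 -3.316 -3.461
vertex -3.158 -3.217 -3.495
endloop
endfacet
facet normal -0.473 0.877 -0.084
outer loop
vertex -2.732 -2.925 -2.845
vertex -3.158 -3.217 -3.495
vertex -3.46 -3.306 -2.727
endloop
endfacet
facet normal -0.295 0.748 0.595
outer loop
vertex -2.732 -2.925 -2.845
vertex -3.46 -3.306 -2.727
vertex -2.823 -3.461 -2.217
endloop
endfacet
facet normal 0.966 0.118 -0.231
outer loop
vertex -2.334 -3.316 -3.461
vertex -2.127 -3.467 -2.671
vertex -2.18 -4.094 -3.213
endloop
endfacet
facet normal 0.546 -0.006 0.838
outer loop
vertex -2.127 -3.467 -2.671
vertex -2.823 -3.461 -2.217
vertex -2.482 -4.183 -2.445
endloop
endfacet
facet normal -0.600 0.133 0.789
outer loop
vertex -2.823 -3.461 -2.217
vertex -3.46 -3.306 -2.727
vertex -3.306 -4.084 -2.479
endloop
endfacet
facet normal -0.887 0.342 -0.309
outer loop
vertex -3.46 -3.306 -2.727
vertex -3.158 -3.217 -3.495
vertex -3.513 -3.933 -3.269
endloop
endfacet
facet normal 0.079 0.334 -0.939
outer loop
vertex -3.158 -3.217 -3.495
vertex -2.334 -3.316 -3.461
vertex -2.817 -3.939 -3.723
endloop
endfacet
facet normal 0.473 -0.877 0.084
outer loop
vertex -2.908 -4.475 -3.095
vertex -2.18 -4.094 -3.213
vertex -2.482 -4.183 -2.445
endloop
endfacet
facet normal -0.124 -0.872 0.473
outer loop
vertex -2.908 -4.475 -3.095
vertex -2.482 -4.183 -2.445
vertex -3.306 -4.084 -2.479
endloop
endfacet
facet normal -0.672 -0.739 0.035
outer loop
vertex -2.908 -4.475 -3.095
vertex -3.306 -4.084 -2.479
vertex -3.513 -3.933 -3.269
endloop
endfacet
facet normal -0.413 -0.662 -0.625
outer loop
vertex -2.908 -4.475 -3.095
vertex -3.513 -3.933 -3.269
vertex -2.817 -3.939 -3.723
endloop
endfacet
facet normal 0.295 -0.748 -0.595
outer loop
vertex -2.908 -4.475 -3.095
vertex -2.817 -3.939 -3.723
vertex -2.18 -4.094 -3.213
endloop
endfacet
facet normal 0.887 -0.342 0.309
outer loop
vertex -2.482 -4.183 -2.445
vertex -2.18 -4.094 -3.213
vertex -2.127 -3.467 -2.671
endloop
endfacet
facet normal -0.079 -0.334 0.939
outer loop
vertex -3.306 -4.084 -2.479
vertex -2.482 -4.183 -2.445
vertex -2.823 -3.461 -2.217
endloop
endfacet
facet normal -0.966 -0.118 0.231
outer loop
vertex -3.513 -3.933 -3.269
vertex -3.306 -4.084 -2.479
vertex -3.46 -3.306 -2.727
endloop
endfacet
facet normal -0.546 0.006 -0.838
outer loop
vertex -2.817 -3.939 -3.723
vertex -3.513 -3.933 -3.269
vertex -3.158 -3.217 -3.495
endloop
endfacet
facet normal 0.600 -0.133 -0.789
outer loop
vertex -2.18 -4.094 -3.213
vertex -2.817 -3.939 -3.723
vertex -2.334 -3.316 -3.461
endloop
endfacet
facet normal 0.235 -0.674 -0.700
outer loop
vertex -0.355 -1.328 -1.698
vertex -0.813 -1.974 -1.23
vertex -1.249 -1.469 -1.862
endloop
endfacet
facet normal -0.122 0.977 -0.177
outer loop
vertex -0.355 -1.328 -1.698
vertex -1.249 -1.469 -1.862
vertex -1.087 -1.186 -0.41
endloop
endfacet
facet normal 0.235 -0.674 -0.700
outer loop
vertex -1.249 -1.469 -1.862
vertex -0.813 -1.974 -1.23
vertex -1.707 -2.115 -1.394
endloop
endfacet
facet normal -0.822 0.569 -0.019
outer loop
vertex -1.249 -1.469 -1.862
vertex -1.707 -2.115 -1.394
vertex -1.087 -1.186 -0.41
endloop
endfacet
facet normal 0.235 -0.673 -0.701
outer loop
vertex -1.707 -2.115 -1.394
vertex -0.813 -1.974 -1.23
vertex -1.27 -2.621 -0.762
endloop
endfacet
facet normal -0.833 -0.029 0.553
outer loop
vertex -1.707 -2.115 -1.394
vertex -1.27 -2.621 -0.762
vertex -1.087 -1.186 -0.41
endloop
endfacet
facet normal 0.236 -0.673 -0.701
outer loop
vertex -1.27 -2.621 -0.762
vertex -0.813 -1.974 -1.23
vertex -0.376 -2.48 -0.597
endloop
endfacet
facet normal -0.144 -0.218 0.965
outer loop
vertex -1.27 -2.621 -0.762
vertex -0.376 -2.48 -0.597
vertex -1.087 -1.186 -0.41
endloop
endfacet
facet normal 0.235 -0.673 -0.701
outer loop
vertex -0.376 -2.48 -0.597
vertex -0.813 -1.974 -1.23
vertex 0.082 -1.833 -1.065
endloop
endfacet
facet normal 0.558 0.190 0.808
outer loop
vertex -0.376 -2.48 -0.597
vertex 0.082 -1.833 -1.065
vertex -1.087 -1.186 -0.41
endloop
endfacet
facet normal 0.235 -0.674 -0.700
outer loop
vertex 0.082 -1.833 -1.065
vertex -0.813 -1.974 -1.23
vertex -0.355 -1.328 -1.698
endloop
endfacet
facet normal 0.569 0.788 0.236
outer loop
vertex 0.082 -1.833 -1.065
vertex -0.355 -1.328 -1.698
vertex -1.087 -1.186 -0.41
endloop
endfacet

endsolid


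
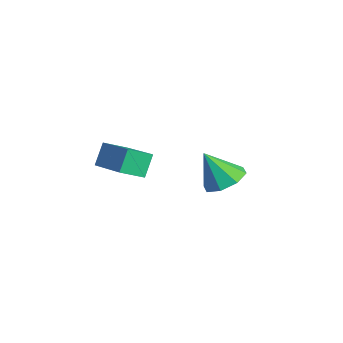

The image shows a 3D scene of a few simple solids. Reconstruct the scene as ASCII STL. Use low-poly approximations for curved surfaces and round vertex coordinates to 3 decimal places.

solid 
facet normal 0.174 0.471 -0.865
outer loop
vertex 2.222 3.822 -4.025
vertex 1.433 4.23 -3.962
vertex 2.261 4.416 -3.694
endloop
endfacet
facet normal 0.784 -0.341 0.519
outer loop
vertex 2.222 3.822 -4.025
vertex 2.261 4.416 -3.694
vertex 1.167 3.51 -2.638
endloop
endfacet
facet normal 0.174 0.471 -0.865
outer loop
vertex 2.261 4.416 -3.694
vertex 1.433 4.23 -3.962
vertex 1.815 4.901 -3.52
endloop
endfacet
facet normal 0.566 0.237 0.790
outer loop
vertex 2.261 4.416 -3.694
vertex 1.815 4.901 -3.52
vertex 1.167 3.51 -2.638
endloop
endfacet
facet normal 0.175 0.470 -0.865
outer loop
vertex 1.815 4.901 -3.52
vertex 1.433 4.23 -3.962
vertex 1.146 4.993 -3.605
endloop
endfacet
facet normal -0.031 0.546 0.837
outer loop
vertex 1.815 4.901 -3.52
vertex 1.146 4.993 -3.605
vertex 1.167 3.51 -2.638
endloop
endfacet
facet normal 0.173 0.470 -0.865
outer loop
vertex 1.146 4.993 -3.605
vertex 1.433 4.23 -3.962
vertex 0.644 4.637 -3.899
endloop
endfacet
facet normal -0.659 0.404 0.635
outer loop
vertex 1.146 4.993 -3.605
vertex 0.644 4.637 -3.899
vertex 1.167 3.51 -2.638
endloop
endfacet
facet normal 0.174 0.471 -0.865
outer loop
vertex 0.644 4.637 -3.899
vertex 1.433 4.23 -3.962
vertex 0.605 4.043 -4.23
endloop
endfacet
facet normal -0.948 -0.105 0.300
outer loop
vertex 0.644 4.637 -3.899
vertex 0.605 4.043 -4.23
vertex 1.167 3.51 -2.638
endloop
endfacet
facet normal 0.174 0.471 -0.865
outer loop
vertex 0.605 4.043 -4.23
vertex 1.433 4.23 -3.962
vertex 1.051 3.559 -4.404
endloop
endfacet
facet normal -0.730 -0.683 0.029
outer loop
vertex 0.605 4.043 -4.23
vertex 1.051 3.559 -4.404
vertex 1.167 3.51 -2.638
endloop
endfacet
facet normal 0.175 0.470 -0.865
outer loop
vertex 1.051 3.559 -4.404
vertex 1.433 4.23 -3.962
vertex 1.72 3.467 -4.319
endloop
endfacet
facet normal -0.134 -0.991 -0.019
outer loop
vertex 1.051 3.559 -4.404
vertex 1.72 3.467 -4.319
vertex 1.167 3.51 -2.638
endloop
endfacet
facet normal 0.174 0.470 -0.865
outer loop
vertex 1.72 3.467 -4.319
vertex 1.433 4.23 -3.962
vertex 2.222 3.822 -4.025
endloop
endfacet
facet normal 0.493 -0.850 0.184
outer loop
vertex 1.72 3.467 -4.319
vertex 2.222 3.822 -4.025
vertex 1.167 3.51 -2.638
endloop
endfacet
facet normal -0.933 -0.206 -0.296
outer loop
vertex 2.269 -0.398 -0.936
vertex 2.208 0.476 -1.352
vertex 2.624 -0.779 -1.789
endloop
endfacet
facet normal 0.062 -0.901 0.429
outer loop
vertex 4.452 -0.376 -1.208
vertex 2.269 -0.398 -0.936
vertex 2.624 -0.779 -1.789
endloop
endfacet
facet normal -0.932 -0.206 -0.297
outer loop
vertex 2.624 -0.779 -1.789
vertex 2.208 0.476 -1.352
vertex 2.564 0.095 -2.205
endloop
endfacet
facet normal 0.355 -0.382 -0.853
outer loop
vertex 2.564 0.095 -2.205
vertex 4.452 -0.376 -1.208
vertex 2.624 -0.779 -1.789
endloop
endfacet
facet normal -0.355 0.381 0.853
outer loop
vertex 2.269 -0.398 -0.936
vertex 4.036 0.879 -0.771
vertex 2.208 0.476 -1.352
endloop
endfacet
facet normal 0.062 -0.901 0.429
outer loop
vertex 4.096 0.005 -0.355
vertex 2.269 -0.398 -0.936
vertex 4.452 -0.376 -1.208
endloop
endfacet
facet normal -0.356 0.382 0.853
outer loop
vertex 4.096 0.005 -0.355
vertex 4.036 0.879 -0.771
vertex 2.269 -0.398 -0.936
endloop
endfacet
facet normal -0.062 0.901 -0.429
outer loop
vertex 2.208 0.476 -1.352
vertex 4.036 0.879 -0.771
vertex 2.564 0.095 -2.205
endloop
endfacet
facet normal 0.355 -0.381 -0.853
outer loop
vertex 4.391 0.498 -1.624
vertex 4.452 -0.376 -1.208
vertex 2.564 0.095 -2.205
endloop
endfacet
facet normal -0.063 0.901 -0.429
outer loop
vertex 2.564 0.095 -2.205
vertex 4.036 0.879 -0.771
vertex 4.391 0.498 -1.624
endloop
endfacet
facet normal 0.932 0.206 0.297
outer loop
vertex 4.391 0.498 -1.624
vertex 4.096 0.005 -0.355
vertex 4.452 -0.376 -1.208
endloop
endfacet
facet normal 0.933 0.205 0.297
outer loop
vertex 4.036 0.879 -0.771
vertex 4.096 0.005 -0.355
vertex 4.391 0.498 -1.624
endloop
endfacet

endsolid


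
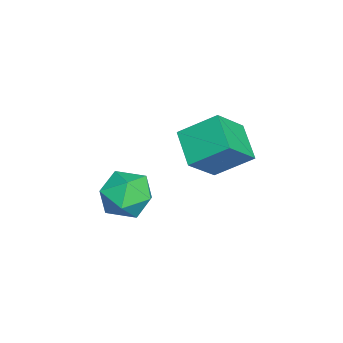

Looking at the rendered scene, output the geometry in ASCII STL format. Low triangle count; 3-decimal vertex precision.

solid 
facet normal -0.558 0.468 -0.686
outer loop
vertex 1.341 3.427 -0.708
vertex 1.31 4.852 0.29
vertex 2.677 3.961 -1.43
endloop
endfacet
facet normal 0.017 -0.819 -0.573
outer loop
vertex 3.67 3.128 -0.21
vertex 1.341 3.427 -0.708
vertex 2.677 3.961 -1.43
endloop
endfacet
facet normal -0.558 0.468 -0.686
outer loop
vertex 2.677 3.961 -1.43
vertex 1.31 4.852 0.29
vertex 2.646 5.386 -0.432
endloop
endfacet
facet normal 0.830 0.332 -0.449
outer loop
vertex 2.646 5.386 -0.432
vertex 3.67 3.128 -0.21
vertex 2.677 3.961 -1.43
endloop
endfacet
facet normal -0.830 -0.332 0.449
outer loop
vertex 1.341 3.427 -0.708
vertex 2.303 4.019 1.51
vertex 1.31 4.852 0.29
endloop
endfacet
facet normal 0.017 -0.819 -0.573
outer loop
vertex 2.334 2.594 0.512
vertex 1.341 3.427 -0.708
vertex 3.67 3.128 -0.21
endloop
endfacet
facet normal -0.830 -0.332 0.449
outer loop
vertex 2.334 2.594 0.512
vertex 2.303 4.019 1.51
vertex 1.341 3.427 -0.708
endloop
endfacet
facet normal -0.017 0.819 0.573
outer loop
vertex 1.31 4.852 0.29
vertex 2.303 4.019 1.51
vertex 2.646 5.386 -0.432
endloop
endfacet
facet normal 0.830 0.332 -0.449
outer loop
vertex 3.639 4.553 0.788
vertex 3.67 3.128 -0.21
vertex 2.646 5.386 -0.432
endloop
endfacet
facet normal -0.017 0.819 0.573
outer loop
vertex 2.646 5.386 -0.432
vertex 2.303 4.019 1.51
vertex 3.639 4.553 0.788
endloop
endfacet
facet normal 0.558 -0.468 0.686
outer loop
vertex 3.639 4.553 0.788
vertex 2.334 2.594 0.512
vertex 3.67 3.128 -0.21
endloop
endfacet
facet normal 0.558 -0.468 0.686
outer loop
vertex 2.303 4.019 1.51
vertex 2.334 2.594 0.512
vertex 3.639 4.553 0.788
endloop
endfacet
facet normal -0.819 -0.537 0.205
outer loop
vertex 0.703 0.694 -3.53
vertex 1.31 -0.282 -3.661
vertex 1.24 0.221 -2.622
endloop
endfacet
facet normal -0.835 0.092 0.542
outer loop
vertex 0.703 0.694 -3.53
vertex 1.24 0.221 -2.622
vertex 1.266 1.367 -2.777
endloop
endfacet
facet normal -0.793 0.608 0.050
outer loop
vertex 0.703 0.694 -3.53
vertex 1.266 1.367 -2.777
vertex 1.352 1.572 -3.911
endloop
endfacet
facet normal -0.750 0.298 -0.591
outer loop
vertex 0.703 0.694 -3.53
vertex 1.352 1.572 -3.911
vertex 1.379 0.554 -4.458
endloop
endfacet
facet normal -0.766 -0.410 -0.496
outer loop
vertex 0.703 0.694 -3.53
vertex 1.379 0.554 -4.458
vertex 1.31 -0.282 -3.661
endloop
endfacet
facet normal -0.256 0.135 0.957
outer loop
vertex 1.266 1.367 -2.777
vertex 1.24 0.221 -2.622
vertex 2.221 0.806 -2.442
endloop
endfacet
facet normal -0.229 -0.882 0.412
outer loop
vertex 1.24 0.221 -2.622
vertex 1.31 -0.282 -3.661
vertex 2.248 -0.212 -2.989
endloop
endfacet
facet normal -0.144 -0.677 -0.722
outer loop
vertex 1.31 -0.282 -3.661
vertex 1.379 0.554 -4.458
vertex 2.334 -0.007 -4.123
endloop
endfacet
facet normal -0.118 0.468 -0.876
outer loop
vertex 1.379 0.554 -4.458
vertex 1.352 1.572 -3.911
vertex 2.36 1.139 -4.278
endloop
endfacet
facet normal -0.188 0.969 0.161
outer loop
vertex 1.352 1.572 -3.911
vertex 1.266 1.367 -2.777
vertex 2.29 1.642 -3.239
endloop
endfacet
facet normal 0.750 -0.298 0.591
outer loop
vertex 2.897 0.666 -3.37
vertex 2.221 0.806 -2.442
vertex 2.248 -0.212 -2.989
endloop
endfacet
facet normal 0.793 -0.608 -0.050
outer loop
vertex 2.897 0.666 -3.37
vertex 2.248 -0.212 -2.989
vertex 2.334 -0.007 -4.123
endloop
endfacet
facet normal 0.835 -0.092 -0.542
outer loop
vertex 2.897 0.666 -3.37
vertex 2.334 -0.007 -4.123
vertex 2.36 1.139 -4.278
endloop
endfacet
facet normal 0.819 0.537 -0.205
outer loop
vertex 2.897 0.666 -3.37
vertex 2.36 1.139 -4.278
vertex 2.29 1.642 -3.239
endloop
endfacet
facet normal 0.766 0.410 0.496
outer loop
vertex 2.897 0.666 -3.37
vertex 2.29 1.642 -3.239
vertex 2.221 0.806 -2.442
endloop
endfacet
facet normal 0.118 -0.468 0.876
outer loop
vertex 2.248 -0.212 -2.989
vertex 2.221 0.806 -2.442
vertex 1.24 0.221 -2.622
endloop
endfacet
facet normal 0.188 -0.969 -0.161
outer loop
vertex 2.334 -0.007 -4.123
vertex 2.248 -0.212 -2.989
vertex 1.31 -0.282 -3.661
endloop
endfacet
facet normal 0.256 -0.135 -0.957
outer loop
vertex 2.36 1.139 -4.278
vertex 2.334 -0.007 -4.123
vertex 1.379 0.554 -4.458
endloop
endfacet
facet normal 0.229 0.882 -0.412
outer loop
vertex 2.29 1.642 -3.239
vertex 2.36 1.139 -4.278
vertex 1.352 1.572 -3.911
endloop
endfacet
facet normal 0.144 0.677 0.722
outer loop
vertex 2.221 0.806 -2.442
vertex 2.29 1.642 -3.239
vertex 1.266 1.367 -2.777
endloop
endfacet

endsolid


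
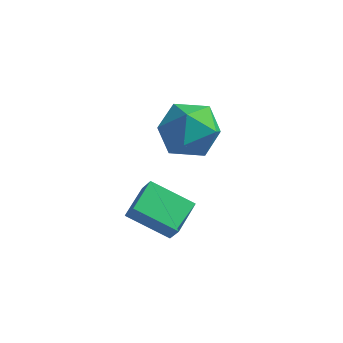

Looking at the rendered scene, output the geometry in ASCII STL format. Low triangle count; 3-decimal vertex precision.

solid 
facet normal -0.212 0.855 0.474
outer loop
vertex 0.808 3.609 3.575
vertex 0.323 3.005 4.448
vertex 1.459 3.268 4.482
endloop
endfacet
facet normal 0.377 0.923 0.077
outer loop
vertex 0.808 3.609 3.575
vertex 1.459 3.268 4.482
vertex 1.881 3.186 3.396
endloop
endfacet
facet normal 0.205 0.773 -0.600
outer loop
vertex 0.808 3.609 3.575
vertex 1.881 3.186 3.396
vertex 1.005 2.872 2.692
endloop
endfacet
facet normal -0.490 0.612 -0.620
outer loop
vertex 0.808 3.609 3.575
vertex 1.005 2.872 2.692
vertex 0.042 2.76 3.342
endloop
endfacet
facet normal -0.748 0.663 0.043
outer loop
vertex 0.808 3.609 3.575
vertex 0.042 2.76 3.342
vertex 0.323 3.005 4.448
endloop
endfacet
facet normal 0.850 0.435 0.297
outer loop
vertex 1.881 3.186 3.396
vertex 1.459 3.268 4.482
vertex 2.058 2.32 4.158
endloop
endfacet
facet normal -0.103 0.325 0.940
outer loop
vertex 1.459 3.268 4.482
vertex 0.323 3.005 4.448
vertex 1.095 2.208 4.808
endloop
endfacet
facet normal -0.970 0.016 0.243
outer loop
vertex 0.323 3.005 4.448
vertex 0.042 2.76 3.342
vertex 0.219 1.894 4.104
endloop
endfacet
facet normal -0.553 -0.066 -0.831
outer loop
vertex 0.042 2.76 3.342
vertex 1.005 2.872 2.692
vertex 0.641 1.812 3.018
endloop
endfacet
facet normal 0.572 0.193 -0.797
outer loop
vertex 1.005 2.872 2.692
vertex 1.881 3.186 3.396
vertex 1.777 2.075 3.052
endloop
endfacet
facet normal 0.490 -0.612 0.620
outer loop
vertex 1.292 1.471 3.925
vertex 2.058 2.32 4.158
vertex 1.095 2.208 4.808
endloop
endfacet
facet normal -0.205 -0.773 0.600
outer loop
vertex 1.292 1.471 3.925
vertex 1.095 2.208 4.808
vertex 0.219 1.894 4.104
endloop
endfacet
facet normal -0.377 -0.923 -0.077
outer loop
vertex 1.292 1.471 3.925
vertex 0.219 1.894 4.104
vertex 0.641 1.812 3.018
endloop
endfacet
facet normal 0.212 -0.855 -0.474
outer loop
vertex 1.292 1.471 3.925
vertex 0.641 1.812 3.018
vertex 1.777 2.075 3.052
endloop
endfacet
facet normal 0.748 -0.663 -0.043
outer loop
vertex 1.292 1.471 3.925
vertex 1.777 2.075 3.052
vertex 2.058 2.32 4.158
endloop
endfacet
facet normal 0.553 0.066 0.831
outer loop
vertex 1.095 2.208 4.808
vertex 2.058 2.32 4.158
vertex 1.459 3.268 4.482
endloop
endfacet
facet normal -0.572 -0.193 0.797
outer loop
vertex 0.219 1.894 4.104
vertex 1.095 2.208 4.808
vertex 0.323 3.005 4.448
endloop
endfacet
facet normal -0.850 -0.435 -0.297
outer loop
vertex 0.641 1.812 3.018
vertex 0.219 1.894 4.104
vertex 0.042 2.76 3.342
endloop
endfacet
facet normal 0.103 -0.325 -0.940
outer loop
vertex 1.777 2.075 3.052
vertex 0.641 1.812 3.018
vertex 1.005 2.872 2.692
endloop
endfacet
facet normal 0.970 -0.016 -0.243
outer loop
vertex 2.058 2.32 4.158
vertex 1.777 2.075 3.052
vertex 1.881 3.186 3.396
endloop
endfacet
facet normal -0.454 0.291 -0.842
outer loop
vertex -0.413 2.076 0.565
vertex 1.106 2.208 -0.209
vertex -0.5 0.837 0.183
endloop
endfacet
facet normal -0.888 -0.077 0.453
outer loop
vertex -0.086 0.572 0.949
vertex -0.413 2.076 0.565
vertex -0.5 0.837 0.183
endloop
endfacet
facet normal -0.454 0.291 -0.842
outer loop
vertex -0.5 0.837 0.183
vertex 1.106 2.208 -0.209
vertex 1.02 0.969 -0.591
endloop
endfacet
facet normal -0.067 -0.954 -0.294
outer loop
vertex 1.02 0.969 -0.591
vertex -0.086 0.572 0.949
vertex -0.5 0.837 0.183
endloop
endfacet
facet normal 0.067 0.954 0.294
outer loop
vertex -0.413 2.076 0.565
vertex 1.52 1.943 0.557
vertex 1.106 2.208 -0.209
endloop
endfacet
facet normal -0.889 -0.078 0.452
outer loop
vertex 0.0 1.811 1.331
vertex -0.413 2.076 0.565
vertex -0.086 0.572 0.949
endloop
endfacet
facet normal 0.067 0.954 0.294
outer loop
vertex 0.0 1.811 1.331
vertex 1.52 1.943 0.557
vertex -0.413 2.076 0.565
endloop
endfacet
facet normal 0.888 0.078 -0.453
outer loop
vertex 1.106 2.208 -0.209
vertex 1.52 1.943 0.557
vertex 1.02 0.969 -0.591
endloop
endfacet
facet normal -0.067 -0.954 -0.294
outer loop
vertex 1.433 0.704 0.175
vertex -0.086 0.572 0.949
vertex 1.02 0.969 -0.591
endloop
endfacet
facet normal 0.888 0.077 -0.452
outer loop
vertex 1.02 0.969 -0.591
vertex 1.52 1.943 0.557
vertex 1.433 0.704 0.175
endloop
endfacet
facet normal 0.454 -0.291 0.842
outer loop
vertex 1.433 0.704 0.175
vertex 0.0 1.811 1.331
vertex -0.086 0.572 0.949
endloop
endfacet
facet normal 0.454 -0.291 0.842
outer loop
vertex 1.52 1.943 0.557
vertex 0.0 1.811 1.331
vertex 1.433 0.704 0.175
endloop
endfacet

endsolid


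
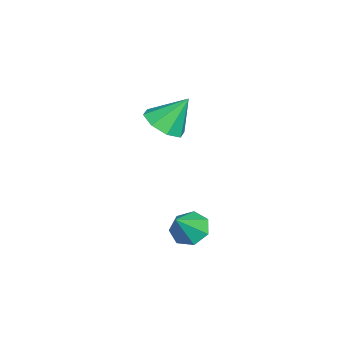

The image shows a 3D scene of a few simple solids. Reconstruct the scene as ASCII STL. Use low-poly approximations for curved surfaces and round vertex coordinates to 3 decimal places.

solid 
facet normal -0.617 0.279 -0.736
outer loop
vertex 2.157 -0.035 -2.771
vertex 1.725 0.363 -2.258
vertex 2.335 0.611 -2.675
endloop
endfacet
facet normal 0.941 -0.221 -0.256
outer loop
vertex 2.157 -0.035 -2.771
vertex 2.335 0.611 -2.675
vertex 2.575 -0.023 -1.242
endloop
endfacet
facet normal -0.617 0.279 -0.736
outer loop
vertex 2.335 0.611 -2.675
vertex 1.725 0.363 -2.258
vertex 2.053 1.07 -2.265
endloop
endfacet
facet normal 0.875 0.479 0.065
outer loop
vertex 2.335 0.611 -2.675
vertex 2.053 1.07 -2.265
vertex 2.575 -0.023 -1.242
endloop
endfacet
facet normal -0.617 0.279 -0.735
outer loop
vertex 2.053 1.07 -2.265
vertex 1.725 0.363 -2.258
vertex 1.524 0.996 -1.849
endloop
endfacet
facet normal 0.361 0.723 0.588
outer loop
vertex 2.053 1.07 -2.265
vertex 1.524 0.996 -1.849
vertex 2.575 -0.023 -1.242
endloop
endfacet
facet normal -0.616 0.280 -0.736
outer loop
vertex 1.524 0.996 -1.849
vertex 1.725 0.363 -2.258
vertex 1.146 0.445 -1.742
endloop
endfacet
facet normal -0.215 0.326 0.920
outer loop
vertex 1.524 0.996 -1.849
vertex 1.146 0.445 -1.742
vertex 2.575 -0.023 -1.242
endloop
endfacet
facet normal -0.616 0.280 -0.736
outer loop
vertex 1.146 0.445 -1.742
vertex 1.725 0.363 -2.258
vertex 1.203 -0.168 -2.023
endloop
endfacet
facet normal -0.418 -0.410 0.810
outer loop
vertex 1.146 0.445 -1.742
vertex 1.203 -0.168 -2.023
vertex 2.575 -0.023 -1.242
endloop
endfacet
facet normal -0.616 0.280 -0.737
outer loop
vertex 1.203 -0.168 -2.023
vertex 1.725 0.363 -2.258
vertex 1.654 -0.381 -2.481
endloop
endfacet
facet normal -0.095 -0.935 0.341
outer loop
vertex 1.203 -0.168 -2.023
vertex 1.654 -0.381 -2.481
vertex 2.575 -0.023 -1.242
endloop
endfacet
facet normal -0.617 0.279 -0.736
outer loop
vertex 1.654 -0.381 -2.481
vertex 1.725 0.363 -2.258
vertex 2.157 -0.035 -2.771
endloop
endfacet
facet normal 0.509 -0.851 -0.132
outer loop
vertex 1.654 -0.381 -2.481
vertex 2.157 -0.035 -2.771
vertex 2.575 -0.023 -1.242
endloop
endfacet
facet normal 0.119 -0.565 -0.816
outer loop
vertex -2.094 -0.485 0.03
vertex -2.576 -1.18 0.441
vertex -2.801 -0.445 -0.101
endloop
endfacet
facet normal 0.073 0.993 -0.091
outer loop
vertex -2.094 -0.485 0.03
vertex -2.801 -0.445 -0.101
vertex -2.764 -0.28 1.739
endloop
endfacet
facet normal 0.118 -0.566 -0.816
outer loop
vertex -2.801 -0.445 -0.101
vertex -2.576 -1.18 0.441
vertex -3.375 -0.836 0.087
endloop
endfacet
facet normal -0.576 0.815 -0.062
outer loop
vertex -2.801 -0.445 -0.101
vertex -3.375 -0.836 0.087
vertex -2.764 -0.28 1.739
endloop
endfacet
facet normal 0.119 -0.565 -0.817
outer loop
vertex -3.375 -0.836 0.087
vertex -2.576 -1.18 0.441
vertex -3.481 -1.428 0.481
endloop
endfacet
facet normal -0.919 0.319 0.232
outer loop
vertex -3.375 -0.836 0.087
vertex -3.481 -1.428 0.481
vertex -2.764 -0.28 1.739
endloop
endfacet
facet normal 0.119 -0.567 -0.815
outer loop
vertex -3.481 -1.428 0.481
vertex -2.576 -1.18 0.441
vertex -3.057 -1.874 0.853
endloop
endfacet
facet normal -0.758 -0.205 0.619
outer loop
vertex -3.481 -1.428 0.481
vertex -3.057 -1.874 0.853
vertex -2.764 -0.28 1.739
endloop
endfacet
facet normal 0.118 -0.566 -0.816
outer loop
vertex -3.057 -1.874 0.853
vertex -2.576 -1.18 0.441
vertex -2.35 -1.914 0.983
endloop
endfacet
facet normal -0.186 -0.451 0.873
outer loop
vertex -3.057 -1.874 0.853
vertex -2.35 -1.914 0.983
vertex -2.764 -0.28 1.739
endloop
endfacet
facet normal 0.119 -0.566 -0.816
outer loop
vertex -2.35 -1.914 0.983
vertex -2.576 -1.18 0.441
vertex -1.776 -1.524 0.796
endloop
endfacet
facet normal 0.461 -0.274 0.844
outer loop
vertex -2.35 -1.914 0.983
vertex -1.776 -1.524 0.796
vertex -2.764 -0.28 1.739
endloop
endfacet
facet normal 0.119 -0.565 -0.816
outer loop
vertex -1.776 -1.524 0.796
vertex -2.576 -1.18 0.441
vertex -1.67 -0.931 0.401
endloop
endfacet
facet normal 0.805 0.222 0.550
outer loop
vertex -1.776 -1.524 0.796
vertex -1.67 -0.931 0.401
vertex -2.764 -0.28 1.739
endloop
endfacet
facet normal 0.119 -0.565 -0.816
outer loop
vertex -1.67 -0.931 0.401
vertex -2.576 -1.18 0.441
vertex -2.094 -0.485 0.03
endloop
endfacet
facet normal 0.644 0.748 0.163
outer loop
vertex -1.67 -0.931 0.401
vertex -2.094 -0.485 0.03
vertex -2.764 -0.28 1.739
endloop
endfacet

endsolid


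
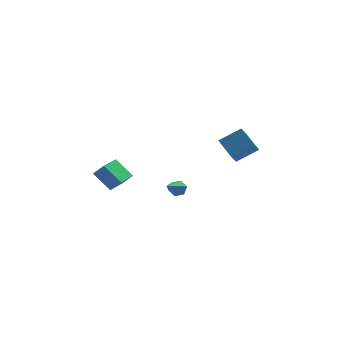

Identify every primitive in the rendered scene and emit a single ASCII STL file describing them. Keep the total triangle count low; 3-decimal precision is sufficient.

solid 
facet normal -0.562 0.523 0.640
outer loop
vertex -4.34 1.994 0.641
vertex -3.577 3.158 0.36
vertex -4.862 2.187 0.025
endloop
endfacet
facet normal -0.537 -0.820 0.198
outer loop
vertex -4.103 1.482 -0.84
vertex -4.34 1.994 0.641
vertex -4.862 2.187 0.025
endloop
endfacet
facet normal -0.562 0.522 0.642
outer loop
vertex -4.862 2.187 0.025
vertex -3.577 3.158 0.36
vertex -4.099 3.352 -0.255
endloop
endfacet
facet normal -0.629 0.233 -0.742
outer loop
vertex -4.099 3.352 -0.255
vertex -4.103 1.482 -0.84
vertex -4.862 2.187 0.025
endloop
endfacet
facet normal 0.629 -0.233 0.742
outer loop
vertex -4.34 1.994 0.641
vertex -2.818 2.453 -0.505
vertex -3.577 3.158 0.36
endloop
endfacet
facet normal -0.537 -0.820 0.197
outer loop
vertex -3.581 1.288 -0.225
vertex -4.34 1.994 0.641
vertex -4.103 1.482 -0.84
endloop
endfacet
facet normal 0.629 -0.234 0.742
outer loop
vertex -3.581 1.288 -0.225
vertex -2.818 2.453 -0.505
vertex -4.34 1.994 0.641
endloop
endfacet
facet normal 0.537 0.820 -0.197
outer loop
vertex -3.577 3.158 0.36
vertex -2.818 2.453 -0.505
vertex -4.099 3.352 -0.255
endloop
endfacet
facet normal -0.629 0.233 -0.742
outer loop
vertex -3.34 2.646 -1.121
vertex -4.103 1.482 -0.84
vertex -4.099 3.352 -0.255
endloop
endfacet
facet normal 0.537 0.820 -0.198
outer loop
vertex -4.099 3.352 -0.255
vertex -2.818 2.453 -0.505
vertex -3.34 2.646 -1.121
endloop
endfacet
facet normal 0.561 -0.523 -0.641
outer loop
vertex -3.34 2.646 -1.121
vertex -3.581 1.288 -0.225
vertex -4.103 1.482 -0.84
endloop
endfacet
facet normal 0.563 -0.523 -0.641
outer loop
vertex -2.818 2.453 -0.505
vertex -3.581 1.288 -0.225
vertex -3.34 2.646 -1.121
endloop
endfacet
facet normal -0.860 -0.062 -0.507
outer loop
vertex 2.035 1.505 0.908
vertex 1.575 2.584 1.556
vertex 2.398 2.071 0.224
endloop
endfacet
facet normal 0.343 -0.805 -0.484
outer loop
vertex 3.585 2.156 0.924
vertex 2.035 1.505 0.908
vertex 2.398 2.071 0.224
endloop
endfacet
facet normal -0.859 -0.061 -0.508
outer loop
vertex 2.398 2.071 0.224
vertex 1.575 2.584 1.556
vertex 1.939 3.15 0.872
endloop
endfacet
facet normal 0.379 0.590 -0.714
outer loop
vertex 1.939 3.15 0.872
vertex 3.585 2.156 0.924
vertex 2.398 2.071 0.224
endloop
endfacet
facet normal -0.378 -0.590 0.713
outer loop
vertex 2.035 1.505 0.908
vertex 2.762 2.669 2.256
vertex 1.575 2.584 1.556
endloop
endfacet
facet normal 0.343 -0.805 -0.484
outer loop
vertex 3.221 1.59 1.608
vertex 2.035 1.505 0.908
vertex 3.585 2.156 0.924
endloop
endfacet
facet normal -0.379 -0.590 0.713
outer loop
vertex 3.221 1.59 1.608
vertex 2.762 2.669 2.256
vertex 2.035 1.505 0.908
endloop
endfacet
facet normal -0.343 0.805 0.484
outer loop
vertex 1.575 2.584 1.556
vertex 2.762 2.669 2.256
vertex 1.939 3.15 0.872
endloop
endfacet
facet normal 0.379 0.590 -0.713
outer loop
vertex 3.125 3.235 1.572
vertex 3.585 2.156 0.924
vertex 1.939 3.15 0.872
endloop
endfacet
facet normal -0.343 0.805 0.484
outer loop
vertex 1.939 3.15 0.872
vertex 2.762 2.669 2.256
vertex 3.125 3.235 1.572
endloop
endfacet
facet normal 0.859 0.061 0.508
outer loop
vertex 3.125 3.235 1.572
vertex 3.221 1.59 1.608
vertex 3.585 2.156 0.924
endloop
endfacet
facet normal 0.860 0.061 0.507
outer loop
vertex 2.762 2.669 2.256
vertex 3.221 1.59 1.608
vertex 3.125 3.235 1.572
endloop
endfacet
facet normal 0.470 0.673 -0.571
outer loop
vertex -0.285 2.929 -1.432
vertex -0.481 2.712 -1.849
vertex -0.734 3.087 -1.615
endloop
endfacet
facet normal -0.187 0.469 0.863
outer loop
vertex -0.285 2.929 -1.432
vertex -0.734 3.087 -1.615
vertex -1.239 1.628 -0.931
endloop
endfacet
facet normal 0.471 0.673 -0.570
outer loop
vertex -0.734 3.087 -1.615
vertex -0.481 2.712 -1.849
vertex -0.93 2.87 -2.033
endloop
endfacet
facet normal -0.890 0.405 0.207
outer loop
vertex -0.734 3.087 -1.615
vertex -0.93 2.87 -2.033
vertex -1.239 1.628 -0.931
endloop
endfacet
facet normal 0.471 0.672 -0.571
outer loop
vertex -0.93 2.87 -2.033
vertex -0.481 2.712 -1.849
vertex -0.677 2.494 -2.267
endloop
endfacet
facet normal -0.828 -0.243 -0.506
outer loop
vertex -0.93 2.87 -2.033
vertex -0.677 2.494 -2.267
vertex -1.239 1.628 -0.931
endloop
endfacet
facet normal 0.470 0.673 -0.571
outer loop
vertex -0.677 2.494 -2.267
vertex -0.481 2.712 -1.849
vertex -0.228 2.336 -2.084
endloop
endfacet
facet normal -0.062 -0.825 -0.561
outer loop
vertex -0.677 2.494 -2.267
vertex -0.228 2.336 -2.084
vertex -1.239 1.628 -0.931
endloop
endfacet
facet normal 0.471 0.673 -0.570
outer loop
vertex -0.228 2.336 -2.084
vertex -0.481 2.712 -1.849
vertex -0.032 2.553 -1.666
endloop
endfacet
facet normal 0.641 -0.761 0.095
outer loop
vertex -0.228 2.336 -2.084
vertex -0.032 2.553 -1.666
vertex -1.239 1.628 -0.931
endloop
endfacet
facet normal 0.471 0.672 -0.571
outer loop
vertex -0.032 2.553 -1.666
vertex -0.481 2.712 -1.849
vertex -0.285 2.929 -1.432
endloop
endfacet
facet normal 0.579 -0.113 0.808
outer loop
vertex -0.032 2.553 -1.666
vertex -0.285 2.929 -1.432
vertex -1.239 1.628 -0.931
endloop
endfacet

endsolid


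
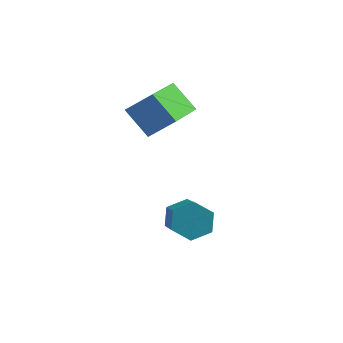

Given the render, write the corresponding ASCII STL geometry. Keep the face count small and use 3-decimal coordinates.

solid 
facet normal -0.421 0.730 -0.539
outer loop
vertex -0.032 1.161 1.336
vertex -0.423 0.802 1.155
vertex -0.509 1.098 1.623
endloop
endfacet
facet normal 0.313 0.675 0.668
outer loop
vertex -0.032 1.161 1.336
vertex -0.509 1.098 1.623
vertex 0.753 -0.204 2.346
endloop
endfacet
facet normal 0.313 0.675 0.668
outer loop
vertex 0.753 -0.204 2.346
vertex -0.509 1.098 1.623
vertex 0.276 -0.266 2.632
endloop
endfacet
facet normal 0.419 -0.730 0.541
outer loop
vertex 0.753 -0.204 2.346
vertex 0.276 -0.266 2.632
vertex 0.363 -0.562 2.165
endloop
endfacet
facet normal -0.419 0.730 -0.539
outer loop
vertex -0.509 1.098 1.623
vertex -0.423 0.802 1.155
vertex -0.9 0.74 1.442
endloop
endfacet
facet normal -0.581 0.241 0.778
outer loop
vertex -0.509 1.098 1.623
vertex -0.9 0.74 1.442
vertex 0.276 -0.266 2.632
endloop
endfacet
facet normal -0.582 0.240 0.777
outer loop
vertex 0.276 -0.266 2.632
vertex -0.9 0.74 1.442
vertex -0.114 -0.625 2.451
endloop
endfacet
facet normal 0.420 -0.729 0.540
outer loop
vertex 0.276 -0.266 2.632
vertex -0.114 -0.625 2.451
vertex 0.363 -0.562 2.165
endloop
endfacet
facet normal -0.420 0.730 -0.540
outer loop
vertex -0.9 0.74 1.442
vertex -0.423 0.802 1.155
vertex -0.813 0.444 0.974
endloop
endfacet
facet normal -0.894 -0.435 0.109
outer loop
vertex -0.9 0.74 1.442
vertex -0.813 0.444 0.974
vertex -0.114 -0.625 2.451
endloop
endfacet
facet normal -0.895 -0.433 0.110
outer loop
vertex -0.114 -0.625 2.451
vertex -0.813 0.444 0.974
vertex -0.028 -0.921 1.984
endloop
endfacet
facet normal 0.420 -0.730 0.540
outer loop
vertex -0.114 -0.625 2.451
vertex -0.028 -0.921 1.984
vertex 0.363 -0.562 2.165
endloop
endfacet
facet normal -0.419 0.730 -0.541
outer loop
vertex -0.813 0.444 0.974
vertex -0.423 0.802 1.155
vertex -0.336 0.506 0.688
endloop
endfacet
facet normal -0.313 -0.675 -0.668
outer loop
vertex -0.813 0.444 0.974
vertex -0.336 0.506 0.688
vertex -0.028 -0.921 1.984
endloop
endfacet
facet normal -0.313 -0.675 -0.668
outer loop
vertex -0.028 -0.921 1.984
vertex -0.336 0.506 0.688
vertex 0.449 -0.858 1.697
endloop
endfacet
facet normal 0.421 -0.730 0.539
outer loop
vertex -0.028 -0.921 1.984
vertex 0.449 -0.858 1.697
vertex 0.363 -0.562 2.165
endloop
endfacet
facet normal -0.420 0.729 -0.540
outer loop
vertex -0.336 0.506 0.688
vertex -0.423 0.802 1.155
vertex 0.054 0.865 0.869
endloop
endfacet
facet normal 0.582 -0.240 -0.777
outer loop
vertex -0.336 0.506 0.688
vertex 0.054 0.865 0.869
vertex 0.449 -0.858 1.697
endloop
endfacet
facet normal 0.580 -0.241 -0.778
outer loop
vertex 0.449 -0.858 1.697
vertex 0.054 0.865 0.869
vertex 0.84 -0.5 1.878
endloop
endfacet
facet normal 0.419 -0.730 0.539
outer loop
vertex 0.449 -0.858 1.697
vertex 0.84 -0.5 1.878
vertex 0.363 -0.562 2.165
endloop
endfacet
facet normal -0.420 0.730 -0.540
outer loop
vertex 0.054 0.865 0.869
vertex -0.423 0.802 1.155
vertex -0.032 1.161 1.336
endloop
endfacet
facet normal 0.894 0.434 -0.110
outer loop
vertex 0.054 0.865 0.869
vertex -0.032 1.161 1.336
vertex 0.84 -0.5 1.878
endloop
endfacet
facet normal 0.894 0.434 -0.108
outer loop
vertex 0.84 -0.5 1.878
vertex -0.032 1.161 1.336
vertex 0.753 -0.204 2.346
endloop
endfacet
facet normal 0.420 -0.730 0.540
outer loop
vertex 0.84 -0.5 1.878
vertex 0.753 -0.204 2.346
vertex 0.363 -0.562 2.165
endloop
endfacet
facet normal -0.716 -0.214 -0.664
outer loop
vertex -2.41 1.585 4.095
vertex -2.479 2.993 3.716
vertex -1.707 1.428 3.387
endloop
endfacet
facet normal 0.047 -0.964 0.260
outer loop
vertex -1.041 1.627 4.004
vertex -2.41 1.585 4.095
vertex -1.707 1.428 3.387
endloop
endfacet
facet normal -0.717 -0.214 -0.663
outer loop
vertex -1.707 1.428 3.387
vertex -2.479 2.993 3.716
vertex -1.776 2.836 3.007
endloop
endfacet
facet normal 0.696 -0.155 -0.701
outer loop
vertex -1.776 2.836 3.007
vertex -1.041 1.627 4.004
vertex -1.707 1.428 3.387
endloop
endfacet
facet normal -0.696 0.155 0.701
outer loop
vertex -2.41 1.585 4.095
vertex -1.813 3.192 4.333
vertex -2.479 2.993 3.716
endloop
endfacet
facet normal 0.047 -0.964 0.260
outer loop
vertex -1.744 1.784 4.713
vertex -2.41 1.585 4.095
vertex -1.041 1.627 4.004
endloop
endfacet
facet normal -0.696 0.155 0.701
outer loop
vertex -1.744 1.784 4.713
vertex -1.813 3.192 4.333
vertex -2.41 1.585 4.095
endloop
endfacet
facet normal -0.047 0.964 -0.260
outer loop
vertex -2.479 2.993 3.716
vertex -1.813 3.192 4.333
vertex -1.776 2.836 3.007
endloop
endfacet
facet normal 0.696 -0.155 -0.701
outer loop
vertex -1.11 3.035 3.625
vertex -1.041 1.627 4.004
vertex -1.776 2.836 3.007
endloop
endfacet
facet normal -0.047 0.964 -0.260
outer loop
vertex -1.776 2.836 3.007
vertex -1.813 3.192 4.333
vertex -1.11 3.035 3.625
endloop
endfacet
facet normal 0.717 0.214 0.664
outer loop
vertex -1.11 3.035 3.625
vertex -1.744 1.784 4.713
vertex -1.041 1.627 4.004
endloop
endfacet
facet normal 0.716 0.214 0.664
outer loop
vertex -1.813 3.192 4.333
vertex -1.744 1.784 4.713
vertex -1.11 3.035 3.625
endloop
endfacet

endsolid


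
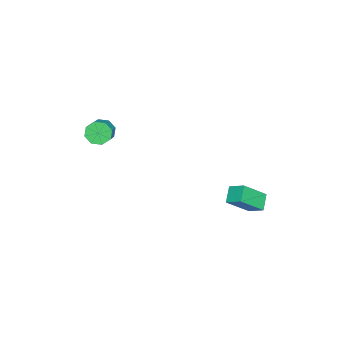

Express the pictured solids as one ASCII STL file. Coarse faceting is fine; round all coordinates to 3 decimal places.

solid 
facet normal -0.832 -0.219 -0.510
outer loop
vertex 3.879 -3.389 1.467
vertex 3.496 -3.175 1.999
vertex 3.762 -2.875 1.437
endloop
endfacet
facet normal 0.509 0.066 -0.858
outer loop
vertex 3.879 -3.389 1.467
vertex 3.762 -2.875 1.437
vertex 4.827 -3.139 2.049
endloop
endfacet
facet normal 0.509 0.066 -0.858
outer loop
vertex 4.827 -3.139 2.049
vertex 3.762 -2.875 1.437
vertex 4.71 -2.625 2.019
endloop
endfacet
facet normal 0.832 0.219 0.510
outer loop
vertex 4.827 -3.139 2.049
vertex 4.71 -2.625 2.019
vertex 4.444 -2.925 2.581
endloop
endfacet
facet normal -0.832 -0.219 -0.510
outer loop
vertex 3.762 -2.875 1.437
vertex 3.496 -3.175 1.999
vertex 3.489 -2.537 1.737
endloop
endfacet
facet normal 0.202 0.736 -0.646
outer loop
vertex 3.762 -2.875 1.437
vertex 3.489 -2.537 1.737
vertex 4.71 -2.625 2.019
endloop
endfacet
facet normal 0.202 0.736 -0.646
outer loop
vertex 4.71 -2.625 2.019
vertex 3.489 -2.537 1.737
vertex 4.437 -2.287 2.319
endloop
endfacet
facet normal 0.832 0.219 0.510
outer loop
vertex 4.71 -2.625 2.019
vertex 4.437 -2.287 2.319
vertex 4.444 -2.925 2.581
endloop
endfacet
facet normal -0.831 -0.219 -0.511
outer loop
vertex 3.489 -2.537 1.737
vertex 3.496 -3.175 1.999
vertex 3.22 -2.572 2.19
endloop
endfacet
facet normal -0.222 0.973 -0.057
outer loop
vertex 3.489 -2.537 1.737
vertex 3.22 -2.572 2.19
vertex 4.437 -2.287 2.319
endloop
endfacet
facet normal -0.222 0.973 -0.057
outer loop
vertex 4.437 -2.287 2.319
vertex 3.22 -2.572 2.19
vertex 4.168 -2.322 2.772
endloop
endfacet
facet normal 0.831 0.219 0.511
outer loop
vertex 4.437 -2.287 2.319
vertex 4.168 -2.322 2.772
vertex 4.444 -2.925 2.581
endloop
endfacet
facet normal -0.832 -0.219 -0.511
outer loop
vertex 3.22 -2.572 2.19
vertex 3.496 -3.175 1.999
vertex 3.113 -2.961 2.531
endloop
endfacet
facet normal -0.517 0.640 0.568
outer loop
vertex 3.22 -2.572 2.19
vertex 3.113 -2.961 2.531
vertex 4.168 -2.322 2.772
endloop
endfacet
facet normal -0.517 0.640 0.568
outer loop
vertex 4.168 -2.322 2.772
vertex 3.113 -2.961 2.531
vertex 4.061 -2.711 3.113
endloop
endfacet
facet normal 0.832 0.219 0.511
outer loop
vertex 4.168 -2.322 2.772
vertex 4.061 -2.711 3.113
vertex 4.444 -2.925 2.581
endloop
endfacet
facet normal -0.832 -0.219 -0.510
outer loop
vertex 3.113 -2.961 2.531
vertex 3.496 -3.175 1.999
vertex 3.23 -3.475 2.561
endloop
endfacet
facet normal -0.509 -0.066 0.858
outer loop
vertex 3.113 -2.961 2.531
vertex 3.23 -3.475 2.561
vertex 4.061 -2.711 3.113
endloop
endfacet
facet normal -0.509 -0.066 0.858
outer loop
vertex 4.061 -2.711 3.113
vertex 3.23 -3.475 2.561
vertex 4.178 -3.225 3.143
endloop
endfacet
facet normal 0.832 0.219 0.510
outer loop
vertex 4.061 -2.711 3.113
vertex 4.178 -3.225 3.143
vertex 4.444 -2.925 2.581
endloop
endfacet
facet normal -0.832 -0.219 -0.510
outer loop
vertex 3.23 -3.475 2.561
vertex 3.496 -3.175 1.999
vertex 3.503 -3.813 2.261
endloop
endfacet
facet normal -0.202 -0.736 0.646
outer loop
vertex 3.23 -3.475 2.561
vertex 3.503 -3.813 2.261
vertex 4.178 -3.225 3.143
endloop
endfacet
facet normal -0.202 -0.736 0.646
outer loop
vertex 4.178 -3.225 3.143
vertex 3.503 -3.813 2.261
vertex 4.451 -3.563 2.843
endloop
endfacet
facet normal 0.832 0.219 0.510
outer loop
vertex 4.178 -3.225 3.143
vertex 4.451 -3.563 2.843
vertex 4.444 -2.925 2.581
endloop
endfacet
facet normal -0.831 -0.219 -0.511
outer loop
vertex 3.503 -3.813 2.261
vertex 3.496 -3.175 1.999
vertex 3.772 -3.778 1.808
endloop
endfacet
facet normal 0.222 -0.973 0.057
outer loop
vertex 3.503 -3.813 2.261
vertex 3.772 -3.778 1.808
vertex 4.451 -3.563 2.843
endloop
endfacet
facet normal 0.222 -0.973 0.057
outer loop
vertex 4.451 -3.563 2.843
vertex 3.772 -3.778 1.808
vertex 4.72 -3.528 2.39
endloop
endfacet
facet normal 0.831 0.219 0.511
outer loop
vertex 4.451 -3.563 2.843
vertex 4.72 -3.528 2.39
vertex 4.444 -2.925 2.581
endloop
endfacet
facet normal -0.832 -0.219 -0.511
outer loop
vertex 3.772 -3.778 1.808
vertex 3.496 -3.175 1.999
vertex 3.879 -3.389 1.467
endloop
endfacet
facet normal 0.517 -0.640 -0.568
outer loop
vertex 3.772 -3.778 1.808
vertex 3.879 -3.389 1.467
vertex 4.72 -3.528 2.39
endloop
endfacet
facet normal 0.517 -0.640 -0.568
outer loop
vertex 4.72 -3.528 2.39
vertex 3.879 -3.389 1.467
vertex 4.827 -3.139 2.049
endloop
endfacet
facet normal 0.832 0.219 0.511
outer loop
vertex 4.72 -3.528 2.39
vertex 4.827 -3.139 2.049
vertex 4.444 -2.925 2.581
endloop
endfacet
facet normal -0.818 -0.144 0.557
outer loop
vertex 1.024 2.532 -2.407
vertex 1.204 3.357 -1.93
vertex 0.087 3.4 -3.558
endloop
endfacet
facet normal -0.185 -0.851 -0.491
outer loop
vertex 0.896 3.543 -4.11
vertex 1.024 2.532 -2.407
vertex 0.087 3.4 -3.558
endloop
endfacet
facet normal -0.818 -0.144 0.557
outer loop
vertex 0.087 3.4 -3.558
vertex 1.204 3.357 -1.93
vertex 0.266 4.226 -3.082
endloop
endfacet
facet normal -0.546 0.504 -0.669
outer loop
vertex 0.266 4.226 -3.082
vertex 0.896 3.543 -4.11
vertex 0.087 3.4 -3.558
endloop
endfacet
facet normal 0.545 -0.506 0.668
outer loop
vertex 1.024 2.532 -2.407
vertex 2.013 3.5 -2.482
vertex 1.204 3.357 -1.93
endloop
endfacet
facet normal -0.185 -0.851 -0.491
outer loop
vertex 1.834 2.674 -2.958
vertex 1.024 2.532 -2.407
vertex 0.896 3.543 -4.11
endloop
endfacet
facet normal 0.544 -0.504 0.670
outer loop
vertex 1.834 2.674 -2.958
vertex 2.013 3.5 -2.482
vertex 1.024 2.532 -2.407
endloop
endfacet
facet normal 0.185 0.851 0.491
outer loop
vertex 1.204 3.357 -1.93
vertex 2.013 3.5 -2.482
vertex 0.266 4.226 -3.082
endloop
endfacet
facet normal -0.544 0.506 -0.669
outer loop
vertex 1.076 4.368 -3.633
vertex 0.896 3.543 -4.11
vertex 0.266 4.226 -3.082
endloop
endfacet
facet normal 0.185 0.851 0.491
outer loop
vertex 0.266 4.226 -3.082
vertex 2.013 3.5 -2.482
vertex 1.076 4.368 -3.633
endloop
endfacet
facet normal 0.818 0.144 -0.557
outer loop
vertex 1.076 4.368 -3.633
vertex 1.834 2.674 -2.958
vertex 0.896 3.543 -4.11
endloop
endfacet
facet normal 0.818 0.144 -0.557
outer loop
vertex 2.013 3.5 -2.482
vertex 1.834 2.674 -2.958
vertex 1.076 4.368 -3.633
endloop
endfacet

endsolid
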